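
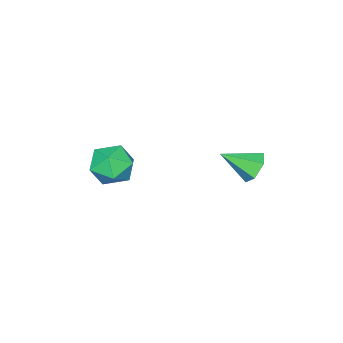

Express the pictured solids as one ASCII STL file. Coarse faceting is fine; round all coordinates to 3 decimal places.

solid 
facet normal 0.029 -0.212 0.977
outer loop
vertex 3.417 -1.655 1.839
vertex 2.239 -1.928 1.815
vertex 3.064 -2.787 1.604
endloop
endfacet
facet normal 0.659 -0.344 0.668
outer loop
vertex 3.417 -1.655 1.839
vertex 3.064 -2.787 1.604
vertex 3.966 -2.291 0.97
endloop
endfacet
facet normal 0.891 0.262 0.371
outer loop
vertex 3.417 -1.655 1.839
vertex 3.966 -2.291 0.97
vertex 3.699 -1.126 0.789
endloop
endfacet
facet normal 0.404 0.769 0.496
outer loop
vertex 3.417 -1.655 1.839
vertex 3.699 -1.126 0.789
vertex 2.632 -0.902 1.311
endloop
endfacet
facet normal -0.128 0.476 0.870
outer loop
vertex 3.417 -1.655 1.839
vertex 2.632 -0.902 1.311
vertex 2.239 -1.928 1.815
endloop
endfacet
facet normal 0.554 -0.820 0.147
outer loop
vertex 3.966 -2.291 0.97
vertex 3.064 -2.787 1.604
vertex 3.128 -2.958 0.409
endloop
endfacet
facet normal -0.465 -0.605 0.646
outer loop
vertex 3.064 -2.787 1.604
vertex 2.239 -1.928 1.815
vertex 2.061 -2.734 0.931
endloop
endfacet
facet normal -0.720 0.508 0.472
outer loop
vertex 2.239 -1.928 1.815
vertex 2.632 -0.902 1.311
vertex 1.794 -1.569 0.75
endloop
endfacet
facet normal 0.141 0.981 -0.133
outer loop
vertex 2.632 -0.902 1.311
vertex 3.699 -1.126 0.789
vertex 2.696 -1.073 0.116
endloop
endfacet
facet normal 0.929 0.161 -0.334
outer loop
vertex 3.699 -1.126 0.789
vertex 3.966 -2.291 0.97
vertex 3.521 -1.932 -0.095
endloop
endfacet
facet normal -0.404 -0.769 -0.496
outer loop
vertex 2.343 -2.205 -0.119
vertex 3.128 -2.958 0.409
vertex 2.061 -2.734 0.931
endloop
endfacet
facet normal -0.891 -0.262 -0.371
outer loop
vertex 2.343 -2.205 -0.119
vertex 2.061 -2.734 0.931
vertex 1.794 -1.569 0.75
endloop
endfacet
facet normal -0.659 0.344 -0.668
outer loop
vertex 2.343 -2.205 -0.119
vertex 1.794 -1.569 0.75
vertex 2.696 -1.073 0.116
endloop
endfacet
facet normal -0.029 0.212 -0.977
outer loop
vertex 2.343 -2.205 -0.119
vertex 2.696 -1.073 0.116
vertex 3.521 -1.932 -0.095
endloop
endfacet
facet normal 0.128 -0.476 -0.870
outer loop
vertex 2.343 -2.205 -0.119
vertex 3.521 -1.932 -0.095
vertex 3.128 -2.958 0.409
endloop
endfacet
facet normal -0.141 -0.981 0.133
outer loop
vertex 2.061 -2.734 0.931
vertex 3.128 -2.958 0.409
vertex 3.064 -2.787 1.604
endloop
endfacet
facet normal -0.929 -0.161 0.334
outer loop
vertex 1.794 -1.569 0.75
vertex 2.061 -2.734 0.931
vertex 2.239 -1.928 1.815
endloop
endfacet
facet normal -0.554 0.820 -0.147
outer loop
vertex 2.696 -1.073 0.116
vertex 1.794 -1.569 0.75
vertex 2.632 -0.902 1.311
endloop
endfacet
facet normal 0.465 0.605 -0.646
outer loop
vertex 3.521 -1.932 -0.095
vertex 2.696 -1.073 0.116
vertex 3.699 -1.126 0.789
endloop
endfacet
facet normal 0.720 -0.508 -0.472
outer loop
vertex 3.128 -2.958 0.409
vertex 3.521 -1.932 -0.095
vertex 3.966 -2.291 0.97
endloop
endfacet
facet normal -0.528 0.683 -0.505
outer loop
vertex 0.722 4.395 1.726
vertex 0.013 3.875 1.763
vertex 0.162 4.462 2.402
endloop
endfacet
facet normal 0.726 0.397 0.562
outer loop
vertex 0.722 4.395 1.726
vertex 0.162 4.462 2.402
vertex 0.947 2.665 2.657
endloop
endfacet
facet normal -0.528 0.683 -0.504
outer loop
vertex 0.162 4.462 2.402
vertex 0.013 3.875 1.763
vertex -0.547 3.941 2.439
endloop
endfacet
facet normal -0.039 0.124 0.992
outer loop
vertex 0.162 4.462 2.402
vertex -0.547 3.941 2.439
vertex 0.947 2.665 2.657
endloop
endfacet
facet normal -0.528 0.683 -0.504
outer loop
vertex -0.547 3.941 2.439
vertex 0.013 3.875 1.763
vertex -0.696 3.354 1.8
endloop
endfacet
facet normal -0.556 -0.543 0.629
outer loop
vertex -0.547 3.941 2.439
vertex -0.696 3.354 1.8
vertex 0.947 2.665 2.657
endloop
endfacet
facet normal -0.528 0.683 -0.505
outer loop
vertex -0.696 3.354 1.8
vertex 0.013 3.875 1.763
vertex -0.136 3.288 1.125
endloop
endfacet
facet normal -0.308 -0.937 -0.164
outer loop
vertex -0.696 3.354 1.8
vertex -0.136 3.288 1.125
vertex 0.947 2.665 2.657
endloop
endfacet
facet normal -0.527 0.683 -0.505
outer loop
vertex -0.136 3.288 1.125
vertex 0.013 3.875 1.763
vertex 0.573 3.808 1.088
endloop
endfacet
facet normal 0.456 -0.664 -0.592
outer loop
vertex -0.136 3.288 1.125
vertex 0.573 3.808 1.088
vertex 0.947 2.665 2.657
endloop
endfacet
facet normal -0.527 0.683 -0.505
outer loop
vertex 0.573 3.808 1.088
vertex 0.013 3.875 1.763
vertex 0.722 4.395 1.726
endloop
endfacet
facet normal 0.973 0.003 -0.230
outer loop
vertex 0.573 3.808 1.088
vertex 0.722 4.395 1.726
vertex 0.947 2.665 2.657
endloop
endfacet

endsolid


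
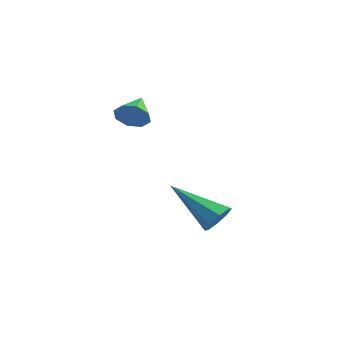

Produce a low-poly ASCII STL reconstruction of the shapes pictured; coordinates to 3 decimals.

solid 
facet normal 0.485 -0.764 -0.425
outer loop
vertex -2.846 0.352 1.316
vertex -3.188 0.432 0.782
vertex -2.633 0.662 1.002
endloop
endfacet
facet normal 0.445 0.468 0.764
outer loop
vertex -2.846 0.352 1.316
vertex -2.633 0.662 1.002
vertex -3.732 1.288 1.258
endloop
endfacet
facet normal 0.485 -0.764 -0.426
outer loop
vertex -2.633 0.662 1.002
vertex -3.188 0.432 0.782
vertex -2.746 0.837 0.559
endloop
endfacet
facet normal 0.519 0.832 0.196
outer loop
vertex -2.633 0.662 1.002
vertex -2.746 0.837 0.559
vertex -3.732 1.288 1.258
endloop
endfacet
facet normal 0.486 -0.764 -0.425
outer loop
vertex -2.746 0.837 0.559
vertex -3.188 0.432 0.782
vertex -3.117 0.775 0.246
endloop
endfacet
facet normal 0.158 0.916 -0.369
outer loop
vertex -2.746 0.837 0.559
vertex -3.117 0.775 0.246
vertex -3.732 1.288 1.258
endloop
endfacet
facet normal 0.483 -0.765 -0.426
outer loop
vertex -3.117 0.775 0.246
vertex -3.188 0.432 0.782
vertex -3.531 0.513 0.247
endloop
endfacet
facet normal -0.428 0.674 -0.602
outer loop
vertex -3.117 0.775 0.246
vertex -3.531 0.513 0.247
vertex -3.732 1.288 1.258
endloop
endfacet
facet normal 0.484 -0.764 -0.426
outer loop
vertex -3.531 0.513 0.247
vertex -3.188 0.432 0.782
vertex -3.744 0.203 0.561
endloop
endfacet
facet normal -0.897 0.245 -0.367
outer loop
vertex -3.531 0.513 0.247
vertex -3.744 0.203 0.561
vertex -3.732 1.288 1.258
endloop
endfacet
facet normal 0.484 -0.764 -0.427
outer loop
vertex -3.744 0.203 0.561
vertex -3.188 0.432 0.782
vertex -3.631 0.027 1.004
endloop
endfacet
facet normal -0.972 -0.118 0.201
outer loop
vertex -3.744 0.203 0.561
vertex -3.631 0.027 1.004
vertex -3.732 1.288 1.258
endloop
endfacet
facet normal 0.485 -0.764 -0.425
outer loop
vertex -3.631 0.027 1.004
vertex -3.188 0.432 0.782
vertex -3.259 0.089 1.317
endloop
endfacet
facet normal -0.610 -0.203 0.766
outer loop
vertex -3.631 0.027 1.004
vertex -3.259 0.089 1.317
vertex -3.732 1.288 1.258
endloop
endfacet
facet normal 0.485 -0.764 -0.425
outer loop
vertex -3.259 0.089 1.317
vertex -3.188 0.432 0.782
vertex -2.846 0.352 1.316
endloop
endfacet
facet normal -0.023 0.040 0.999
outer loop
vertex -3.259 0.089 1.317
vertex -2.846 0.352 1.316
vertex -3.732 1.288 1.258
endloop
endfacet
facet normal 0.786 0.287 -0.547
outer loop
vertex -0.496 2.212 -3.016
vertex -0.816 2.054 -3.559
vertex -0.761 2.591 -3.198
endloop
endfacet
facet normal 0.086 0.479 0.873
outer loop
vertex -0.496 2.212 -3.016
vertex -0.761 2.591 -3.198
vertex -2.484 1.446 -2.401
endloop
endfacet
facet normal 0.787 0.287 -0.546
outer loop
vertex -0.761 2.591 -3.198
vertex -0.816 2.054 -3.559
vertex -1.058 2.656 -3.592
endloop
endfacet
facet normal -0.364 0.835 0.412
outer loop
vertex -0.761 2.591 -3.198
vertex -1.058 2.656 -3.592
vertex -2.484 1.446 -2.401
endloop
endfacet
facet normal 0.787 0.286 -0.546
outer loop
vertex -1.058 2.656 -3.592
vertex -0.816 2.054 -3.559
vertex -1.213 2.367 -3.967
endloop
endfacet
facet normal -0.727 0.655 -0.205
outer loop
vertex -1.058 2.656 -3.592
vertex -1.213 2.367 -3.967
vertex -2.484 1.446 -2.401
endloop
endfacet
facet normal 0.787 0.287 -0.546
outer loop
vertex -1.213 2.367 -3.967
vertex -0.816 2.054 -3.559
vertex -1.135 1.895 -4.103
endloop
endfacet
facet normal -0.789 0.046 -0.613
outer loop
vertex -1.213 2.367 -3.967
vertex -1.135 1.895 -4.103
vertex -2.484 1.446 -2.401
endloop
endfacet
facet normal 0.787 0.287 -0.546
outer loop
vertex -1.135 1.895 -4.103
vertex -0.816 2.054 -3.559
vertex -0.87 1.516 -3.92
endloop
endfacet
facet normal -0.514 -0.637 -0.575
outer loop
vertex -1.135 1.895 -4.103
vertex -0.87 1.516 -3.92
vertex -2.484 1.446 -2.401
endloop
endfacet
facet normal 0.788 0.286 -0.545
outer loop
vertex -0.87 1.516 -3.92
vertex -0.816 2.054 -3.559
vertex -0.574 1.451 -3.526
endloop
endfacet
facet normal -0.065 -0.991 -0.115
outer loop
vertex -0.87 1.516 -3.92
vertex -0.574 1.451 -3.526
vertex -2.484 1.446 -2.401
endloop
endfacet
facet normal 0.787 0.286 -0.547
outer loop
vertex -0.574 1.451 -3.526
vertex -0.816 2.054 -3.559
vertex -0.418 1.74 -3.151
endloop
endfacet
facet normal 0.298 -0.812 0.502
outer loop
vertex -0.574 1.451 -3.526
vertex -0.418 1.74 -3.151
vertex -2.484 1.446 -2.401
endloop
endfacet
facet normal 0.787 0.286 -0.547
outer loop
vertex -0.418 1.74 -3.151
vertex -0.816 2.054 -3.559
vertex -0.496 2.212 -3.016
endloop
endfacet
facet normal 0.359 -0.201 0.911
outer loop
vertex -0.418 1.74 -3.151
vertex -0.496 2.212 -3.016
vertex -2.484 1.446 -2.401
endloop
endfacet

endsolid


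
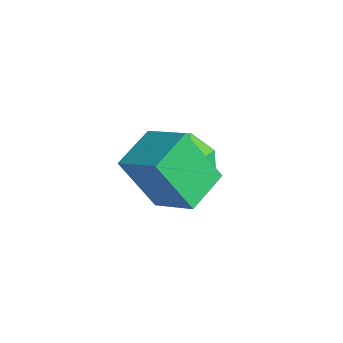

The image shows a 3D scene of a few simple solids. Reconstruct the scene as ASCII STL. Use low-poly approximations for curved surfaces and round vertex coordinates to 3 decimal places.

solid 
facet normal -0.888 -0.191 -0.418
outer loop
vertex 1.142 1.078 0.414
vertex 0.725 2.235 0.77
vertex 1.7 1.737 -1.073
endloop
endfacet
facet normal 0.325 -0.904 -0.279
outer loop
vertex 2.855 1.985 -0.53
vertex 1.142 1.078 0.414
vertex 1.7 1.737 -1.073
endloop
endfacet
facet normal -0.888 -0.192 -0.418
outer loop
vertex 1.7 1.737 -1.073
vertex 0.725 2.235 0.77
vertex 1.283 2.893 -0.717
endloop
endfacet
facet normal 0.324 0.383 -0.865
outer loop
vertex 1.283 2.893 -0.717
vertex 2.855 1.985 -0.53
vertex 1.7 1.737 -1.073
endloop
endfacet
facet normal -0.324 -0.383 0.865
outer loop
vertex 1.142 1.078 0.414
vertex 1.88 2.483 1.313
vertex 0.725 2.235 0.77
endloop
endfacet
facet normal 0.325 -0.904 -0.278
outer loop
vertex 2.297 1.327 0.957
vertex 1.142 1.078 0.414
vertex 2.855 1.985 -0.53
endloop
endfacet
facet normal -0.324 -0.383 0.865
outer loop
vertex 2.297 1.327 0.957
vertex 1.88 2.483 1.313
vertex 1.142 1.078 0.414
endloop
endfacet
facet normal -0.325 0.904 0.278
outer loop
vertex 0.725 2.235 0.77
vertex 1.88 2.483 1.313
vertex 1.283 2.893 -0.717
endloop
endfacet
facet normal 0.324 0.383 -0.865
outer loop
vertex 2.438 3.142 -0.174
vertex 2.855 1.985 -0.53
vertex 1.283 2.893 -0.717
endloop
endfacet
facet normal -0.326 0.904 0.278
outer loop
vertex 1.283 2.893 -0.717
vertex 1.88 2.483 1.313
vertex 2.438 3.142 -0.174
endloop
endfacet
facet normal 0.888 0.191 0.418
outer loop
vertex 2.438 3.142 -0.174
vertex 2.297 1.327 0.957
vertex 2.855 1.985 -0.53
endloop
endfacet
facet normal 0.888 0.192 0.418
outer loop
vertex 1.88 2.483 1.313
vertex 2.297 1.327 0.957
vertex 2.438 3.142 -0.174
endloop
endfacet
facet normal -0.729 0.503 -0.464
outer loop
vertex 0.393 3.872 -2.69
vertex -0.208 3.767 -1.86
vertex 0.478 4.466 -2.179
endloop
endfacet
facet normal 0.967 0.071 -0.243
outer loop
vertex 0.393 3.872 -2.69
vertex 0.478 4.466 -2.179
vertex 0.828 3.053 -1.2
endloop
endfacet
facet normal -0.729 0.503 -0.464
outer loop
vertex 0.478 4.466 -2.179
vertex -0.208 3.767 -1.86
vertex 0.161 4.651 -1.481
endloop
endfacet
facet normal 0.866 0.411 0.284
outer loop
vertex 0.478 4.466 -2.179
vertex 0.161 4.651 -1.481
vertex 0.828 3.053 -1.2
endloop
endfacet
facet normal -0.729 0.503 -0.464
outer loop
vertex 0.161 4.651 -1.481
vertex -0.208 3.767 -1.86
vertex -0.372 4.318 -1.005
endloop
endfacet
facet normal 0.495 0.347 0.797
outer loop
vertex 0.161 4.651 -1.481
vertex -0.372 4.318 -1.005
vertex 0.828 3.053 -1.2
endloop
endfacet
facet normal -0.729 0.503 -0.464
outer loop
vertex -0.372 4.318 -1.005
vertex -0.208 3.767 -1.86
vertex -0.809 3.662 -1.03
endloop
endfacet
facet normal 0.071 -0.085 0.994
outer loop
vertex -0.372 4.318 -1.005
vertex -0.809 3.662 -1.03
vertex 0.828 3.053 -1.2
endloop
endfacet
facet normal -0.729 0.503 -0.464
outer loop
vertex -0.809 3.662 -1.03
vertex -0.208 3.767 -1.86
vertex -0.893 3.068 -1.541
endloop
endfacet
facet normal -0.156 -0.631 0.760
outer loop
vertex -0.809 3.662 -1.03
vertex -0.893 3.068 -1.541
vertex 0.828 3.053 -1.2
endloop
endfacet
facet normal -0.729 0.502 -0.465
outer loop
vertex -0.893 3.068 -1.541
vertex -0.208 3.767 -1.86
vertex -0.576 2.883 -2.238
endloop
endfacet
facet normal -0.055 -0.971 0.233
outer loop
vertex -0.893 3.068 -1.541
vertex -0.576 2.883 -2.238
vertex 0.828 3.053 -1.2
endloop
endfacet
facet normal -0.729 0.502 -0.465
outer loop
vertex -0.576 2.883 -2.238
vertex -0.208 3.767 -1.86
vertex -0.043 3.216 -2.714
endloop
endfacet
facet normal 0.317 -0.906 -0.280
outer loop
vertex -0.576 2.883 -2.238
vertex -0.043 3.216 -2.714
vertex 0.828 3.053 -1.2
endloop
endfacet
facet normal -0.729 0.502 -0.465
outer loop
vertex -0.043 3.216 -2.714
vertex -0.208 3.767 -1.86
vertex 0.393 3.872 -2.69
endloop
endfacet
facet normal 0.740 -0.474 -0.477
outer loop
vertex -0.043 3.216 -2.714
vertex 0.393 3.872 -2.69
vertex 0.828 3.053 -1.2
endloop
endfacet

endsolid


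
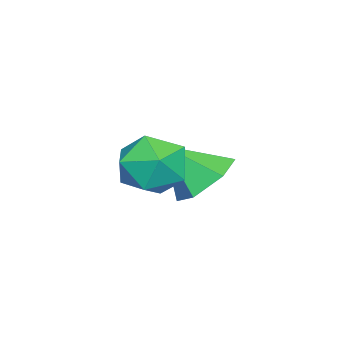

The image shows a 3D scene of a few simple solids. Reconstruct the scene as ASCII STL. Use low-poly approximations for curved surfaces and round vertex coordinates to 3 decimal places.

solid 
facet normal -0.349 0.937 0.002
outer loop
vertex 3.135 1.749 -0.721
vertex 2.22 1.408 -0.78
vertex 2.63 1.559 0.095
endloop
endfacet
facet normal 0.260 0.892 0.369
outer loop
vertex 3.135 1.749 -0.721
vertex 2.63 1.559 0.095
vertex 3.573 1.309 0.034
endloop
endfacet
facet normal 0.764 0.641 -0.069
outer loop
vertex 3.135 1.749 -0.721
vertex 3.573 1.309 0.034
vertex 3.747 1.003 -0.878
endloop
endfacet
facet normal 0.465 0.531 -0.709
outer loop
vertex 3.135 1.749 -0.721
vertex 3.747 1.003 -0.878
vertex 2.91 1.065 -1.381
endloop
endfacet
facet normal -0.223 0.714 -0.664
outer loop
vertex 3.135 1.749 -0.721
vertex 2.91 1.065 -1.381
vertex 2.22 1.408 -0.78
endloop
endfacet
facet normal 0.168 0.416 0.894
outer loop
vertex 3.573 1.309 0.034
vertex 2.63 1.559 0.095
vertex 2.93 0.695 0.441
endloop
endfacet
facet normal -0.819 0.490 0.299
outer loop
vertex 2.63 1.559 0.095
vertex 2.22 1.408 -0.78
vertex 2.093 0.757 -0.062
endloop
endfacet
facet normal -0.615 0.128 -0.778
outer loop
vertex 2.22 1.408 -0.78
vertex 2.91 1.065 -1.381
vertex 2.267 0.451 -0.974
endloop
endfacet
facet normal 0.499 -0.167 -0.850
outer loop
vertex 2.91 1.065 -1.381
vertex 3.747 1.003 -0.878
vertex 3.21 0.201 -1.035
endloop
endfacet
facet normal 0.983 0.011 0.184
outer loop
vertex 3.747 1.003 -0.878
vertex 3.573 1.309 0.034
vertex 3.62 0.352 -0.16
endloop
endfacet
facet normal -0.465 -0.531 0.709
outer loop
vertex 2.705 0.011 -0.219
vertex 2.93 0.695 0.441
vertex 2.093 0.757 -0.062
endloop
endfacet
facet normal -0.764 -0.641 0.069
outer loop
vertex 2.705 0.011 -0.219
vertex 2.093 0.757 -0.062
vertex 2.267 0.451 -0.974
endloop
endfacet
facet normal -0.260 -0.892 -0.369
outer loop
vertex 2.705 0.011 -0.219
vertex 2.267 0.451 -0.974
vertex 3.21 0.201 -1.035
endloop
endfacet
facet normal 0.349 -0.937 -0.002
outer loop
vertex 2.705 0.011 -0.219
vertex 3.21 0.201 -1.035
vertex 3.62 0.352 -0.16
endloop
endfacet
facet normal 0.223 -0.714 0.664
outer loop
vertex 2.705 0.011 -0.219
vertex 3.62 0.352 -0.16
vertex 2.93 0.695 0.441
endloop
endfacet
facet normal -0.499 0.167 0.850
outer loop
vertex 2.093 0.757 -0.062
vertex 2.93 0.695 0.441
vertex 2.63 1.559 0.095
endloop
endfacet
facet normal -0.983 -0.011 -0.184
outer loop
vertex 2.267 0.451 -0.974
vertex 2.093 0.757 -0.062
vertex 2.22 1.408 -0.78
endloop
endfacet
facet normal -0.168 -0.416 -0.894
outer loop
vertex 3.21 0.201 -1.035
vertex 2.267 0.451 -0.974
vertex 2.91 1.065 -1.381
endloop
endfacet
facet normal 0.819 -0.490 -0.299
outer loop
vertex 3.62 0.352 -0.16
vertex 3.21 0.201 -1.035
vertex 3.747 1.003 -0.878
endloop
endfacet
facet normal 0.615 -0.128 0.778
outer loop
vertex 2.93 0.695 0.441
vertex 3.62 0.352 -0.16
vertex 3.573 1.309 0.034
endloop
endfacet
facet normal -0.122 0.680 -0.723
outer loop
vertex 1.162 0.802 -2.518
vertex 0.749 1.397 -1.888
vertex 1.699 1.424 -2.023
endloop
endfacet
facet normal 0.775 -0.630 -0.050
outer loop
vertex 1.162 0.802 -2.518
vertex 1.699 1.424 -2.023
vertex 0.931 0.383 -0.812
endloop
endfacet
facet normal -0.122 0.680 -0.723
outer loop
vertex 1.699 1.424 -2.023
vertex 0.749 1.397 -1.888
vertex 1.286 2.019 -1.393
endloop
endfacet
facet normal 0.841 0.010 0.542
outer loop
vertex 1.699 1.424 -2.023
vertex 1.286 2.019 -1.393
vertex 0.931 0.383 -0.812
endloop
endfacet
facet normal -0.122 0.680 -0.723
outer loop
vertex 1.286 2.019 -1.393
vertex 0.749 1.397 -1.888
vertex 0.336 1.992 -1.258
endloop
endfacet
facet normal 0.125 0.308 0.943
outer loop
vertex 1.286 2.019 -1.393
vertex 0.336 1.992 -1.258
vertex 0.931 0.383 -0.812
endloop
endfacet
facet normal -0.122 0.680 -0.723
outer loop
vertex 0.336 1.992 -1.258
vertex 0.749 1.397 -1.888
vertex -0.201 1.369 -1.754
endloop
endfacet
facet normal -0.657 -0.034 0.753
outer loop
vertex 0.336 1.992 -1.258
vertex -0.201 1.369 -1.754
vertex 0.931 0.383 -0.812
endloop
endfacet
facet normal -0.122 0.681 -0.722
outer loop
vertex -0.201 1.369 -1.754
vertex 0.749 1.397 -1.888
vertex 0.212 0.775 -2.384
endloop
endfacet
facet normal -0.721 -0.673 0.162
outer loop
vertex -0.201 1.369 -1.754
vertex 0.212 0.775 -2.384
vertex 0.931 0.383 -0.812
endloop
endfacet
facet normal -0.121 0.681 -0.722
outer loop
vertex 0.212 0.775 -2.384
vertex 0.749 1.397 -1.888
vertex 1.162 0.802 -2.518
endloop
endfacet
facet normal -0.006 -0.971 -0.239
outer loop
vertex 0.212 0.775 -2.384
vertex 1.162 0.802 -2.518
vertex 0.931 0.383 -0.812
endloop
endfacet

endsolid


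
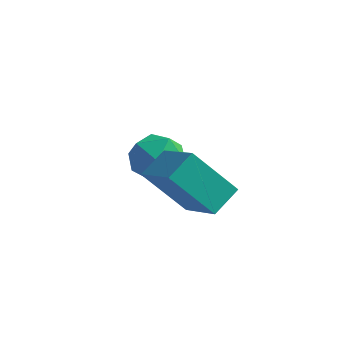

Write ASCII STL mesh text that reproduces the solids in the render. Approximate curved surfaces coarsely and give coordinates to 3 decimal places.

solid 
facet normal -0.273 0.950 0.149
outer loop
vertex -2.654 0.072 -4.106
vertex -2.722 -0.1 -3.135
vertex -1.867 0.207 -3.524
endloop
endfacet
facet normal 0.156 0.895 -0.418
outer loop
vertex -2.654 0.072 -4.106
vertex -1.867 0.207 -3.524
vertex -1.76 -0.224 -4.407
endloop
endfacet
facet normal -0.149 0.447 -0.882
outer loop
vertex -2.654 0.072 -4.106
vertex -1.76 -0.224 -4.407
vertex -2.549 -0.797 -4.564
endloop
endfacet
facet normal -0.766 0.225 -0.602
outer loop
vertex -2.654 0.072 -4.106
vertex -2.549 -0.797 -4.564
vertex -3.144 -0.721 -3.778
endloop
endfacet
facet normal -0.843 0.536 0.036
outer loop
vertex -2.654 0.072 -4.106
vertex -3.144 -0.721 -3.778
vertex -2.722 -0.1 -3.135
endloop
endfacet
facet normal 0.771 0.605 -0.202
outer loop
vertex -1.76 -0.224 -4.407
vertex -1.867 0.207 -3.524
vertex -1.276 -0.579 -3.622
endloop
endfacet
facet normal 0.077 0.694 0.716
outer loop
vertex -1.867 0.207 -3.524
vertex -2.722 -0.1 -3.135
vertex -1.871 -0.503 -2.836
endloop
endfacet
facet normal -0.846 0.024 0.532
outer loop
vertex -2.722 -0.1 -3.135
vertex -3.144 -0.721 -3.778
vertex -2.66 -1.076 -2.993
endloop
endfacet
facet normal -0.721 -0.480 -0.500
outer loop
vertex -3.144 -0.721 -3.778
vertex -2.549 -0.797 -4.564
vertex -2.553 -1.507 -3.876
endloop
endfacet
facet normal 0.278 -0.121 -0.953
outer loop
vertex -2.549 -0.797 -4.564
vertex -1.76 -0.224 -4.407
vertex -1.698 -1.2 -4.265
endloop
endfacet
facet normal 0.766 -0.225 0.602
outer loop
vertex -1.766 -1.372 -3.294
vertex -1.276 -0.579 -3.622
vertex -1.871 -0.503 -2.836
endloop
endfacet
facet normal 0.149 -0.447 0.882
outer loop
vertex -1.766 -1.372 -3.294
vertex -1.871 -0.503 -2.836
vertex -2.66 -1.076 -2.993
endloop
endfacet
facet normal -0.156 -0.895 0.418
outer loop
vertex -1.766 -1.372 -3.294
vertex -2.66 -1.076 -2.993
vertex -2.553 -1.507 -3.876
endloop
endfacet
facet normal 0.273 -0.950 -0.149
outer loop
vertex -1.766 -1.372 -3.294
vertex -2.553 -1.507 -3.876
vertex -1.698 -1.2 -4.265
endloop
endfacet
facet normal 0.843 -0.536 -0.036
outer loop
vertex -1.766 -1.372 -3.294
vertex -1.698 -1.2 -4.265
vertex -1.276 -0.579 -3.622
endloop
endfacet
facet normal 0.721 0.480 0.500
outer loop
vertex -1.871 -0.503 -2.836
vertex -1.276 -0.579 -3.622
vertex -1.867 0.207 -3.524
endloop
endfacet
facet normal -0.278 0.121 0.953
outer loop
vertex -2.66 -1.076 -2.993
vertex -1.871 -0.503 -2.836
vertex -2.722 -0.1 -3.135
endloop
endfacet
facet normal -0.771 -0.605 0.202
outer loop
vertex -2.553 -1.507 -3.876
vertex -2.66 -1.076 -2.993
vertex -3.144 -0.721 -3.778
endloop
endfacet
facet normal -0.077 -0.694 -0.716
outer loop
vertex -1.698 -1.2 -4.265
vertex -2.553 -1.507 -3.876
vertex -2.549 -0.797 -4.564
endloop
endfacet
facet normal 0.846 -0.024 -0.532
outer loop
vertex -1.276 -0.579 -3.622
vertex -1.698 -1.2 -4.265
vertex -1.76 -0.224 -4.407
endloop
endfacet
facet normal -0.788 0.441 -0.430
outer loop
vertex -0.833 -2.568 -1.894
vertex 0.274 -1.984 -3.324
vertex -1.049 -3.478 -2.433
endloop
endfacet
facet normal -0.583 -0.307 0.752
outer loop
vertex 0.266 -4.216 -1.716
vertex -0.833 -2.568 -1.894
vertex -1.049 -3.478 -2.433
endloop
endfacet
facet normal -0.788 0.441 -0.430
outer loop
vertex -1.049 -3.478 -2.433
vertex 0.274 -1.984 -3.324
vertex 0.058 -2.895 -3.863
endloop
endfacet
facet normal -0.201 -0.843 -0.499
outer loop
vertex 0.058 -2.895 -3.863
vertex 0.266 -4.216 -1.716
vertex -1.049 -3.478 -2.433
endloop
endfacet
facet normal 0.201 0.843 0.499
outer loop
vertex -0.833 -2.568 -1.894
vertex 1.589 -2.722 -2.607
vertex 0.274 -1.984 -3.324
endloop
endfacet
facet normal -0.582 -0.307 0.753
outer loop
vertex 0.482 -3.305 -1.177
vertex -0.833 -2.568 -1.894
vertex 0.266 -4.216 -1.716
endloop
endfacet
facet normal 0.200 0.843 0.499
outer loop
vertex 0.482 -3.305 -1.177
vertex 1.589 -2.722 -2.607
vertex -0.833 -2.568 -1.894
endloop
endfacet
facet normal 0.583 0.307 -0.752
outer loop
vertex 0.274 -1.984 -3.324
vertex 1.589 -2.722 -2.607
vertex 0.058 -2.895 -3.863
endloop
endfacet
facet normal -0.200 -0.843 -0.499
outer loop
vertex 1.373 -3.632 -3.146
vertex 0.266 -4.216 -1.716
vertex 0.058 -2.895 -3.863
endloop
endfacet
facet normal 0.583 0.307 -0.752
outer loop
vertex 0.058 -2.895 -3.863
vertex 1.589 -2.722 -2.607
vertex 1.373 -3.632 -3.146
endloop
endfacet
facet normal 0.788 -0.441 0.430
outer loop
vertex 1.373 -3.632 -3.146
vertex 0.482 -3.305 -1.177
vertex 0.266 -4.216 -1.716
endloop
endfacet
facet normal 0.788 -0.442 0.430
outer loop
vertex 1.589 -2.722 -2.607
vertex 0.482 -3.305 -1.177
vertex 1.373 -3.632 -3.146
endloop
endfacet

endsolid


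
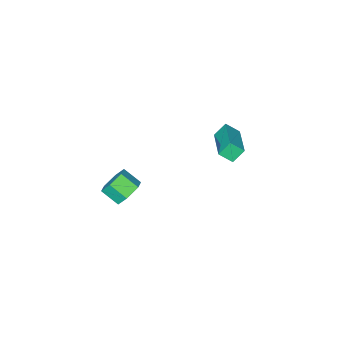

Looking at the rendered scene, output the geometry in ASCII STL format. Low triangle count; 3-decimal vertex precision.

solid 
facet normal -0.295 0.776 -0.557
outer loop
vertex 2.443 -1.911 -3.643
vertex 1.846 -2.422 -4.039
vertex 1.632 -1.979 -3.309
endloop
endfacet
facet normal 0.252 0.625 0.739
outer loop
vertex 2.443 -1.911 -3.643
vertex 1.632 -1.979 -3.309
vertex 2.791 -2.827 -2.986
endloop
endfacet
facet normal 0.252 0.626 0.738
outer loop
vertex 2.791 -2.827 -2.986
vertex 1.632 -1.979 -3.309
vertex 1.98 -2.895 -2.651
endloop
endfacet
facet normal 0.295 -0.776 0.557
outer loop
vertex 2.791 -2.827 -2.986
vertex 1.98 -2.895 -2.651
vertex 2.194 -3.338 -3.381
endloop
endfacet
facet normal -0.296 0.776 -0.557
outer loop
vertex 1.632 -1.979 -3.309
vertex 1.846 -2.422 -4.039
vertex 1.035 -2.491 -3.705
endloop
endfacet
facet normal -0.673 0.245 0.698
outer loop
vertex 1.632 -1.979 -3.309
vertex 1.035 -2.491 -3.705
vertex 1.98 -2.895 -2.651
endloop
endfacet
facet normal -0.673 0.246 0.698
outer loop
vertex 1.98 -2.895 -2.651
vertex 1.035 -2.491 -3.705
vertex 1.383 -3.406 -3.047
endloop
endfacet
facet normal 0.295 -0.776 0.557
outer loop
vertex 1.98 -2.895 -2.651
vertex 1.383 -3.406 -3.047
vertex 2.194 -3.338 -3.381
endloop
endfacet
facet normal -0.296 0.776 -0.557
outer loop
vertex 1.035 -2.491 -3.705
vertex 1.846 -2.422 -4.039
vertex 1.249 -2.933 -4.434
endloop
endfacet
facet normal -0.924 -0.381 -0.041
outer loop
vertex 1.035 -2.491 -3.705
vertex 1.249 -2.933 -4.434
vertex 1.383 -3.406 -3.047
endloop
endfacet
facet normal -0.924 -0.380 -0.040
outer loop
vertex 1.383 -3.406 -3.047
vertex 1.249 -2.933 -4.434
vertex 1.597 -3.849 -3.777
endloop
endfacet
facet normal 0.295 -0.776 0.557
outer loop
vertex 1.383 -3.406 -3.047
vertex 1.597 -3.849 -3.777
vertex 2.194 -3.338 -3.381
endloop
endfacet
facet normal -0.295 0.776 -0.557
outer loop
vertex 1.249 -2.933 -4.434
vertex 1.846 -2.422 -4.039
vertex 2.06 -2.865 -4.769
endloop
endfacet
facet normal -0.253 -0.625 -0.738
outer loop
vertex 1.249 -2.933 -4.434
vertex 2.06 -2.865 -4.769
vertex 1.597 -3.849 -3.777
endloop
endfacet
facet normal -0.252 -0.626 -0.738
outer loop
vertex 1.597 -3.849 -3.777
vertex 2.06 -2.865 -4.769
vertex 2.408 -3.781 -4.111
endloop
endfacet
facet normal 0.295 -0.776 0.557
outer loop
vertex 1.597 -3.849 -3.777
vertex 2.408 -3.781 -4.111
vertex 2.194 -3.338 -3.381
endloop
endfacet
facet normal -0.295 0.776 -0.557
outer loop
vertex 2.06 -2.865 -4.769
vertex 1.846 -2.422 -4.039
vertex 2.657 -2.354 -4.373
endloop
endfacet
facet normal 0.673 -0.246 -0.698
outer loop
vertex 2.06 -2.865 -4.769
vertex 2.657 -2.354 -4.373
vertex 2.408 -3.781 -4.111
endloop
endfacet
facet normal 0.673 -0.246 -0.697
outer loop
vertex 2.408 -3.781 -4.111
vertex 2.657 -2.354 -4.373
vertex 3.005 -3.269 -3.715
endloop
endfacet
facet normal 0.296 -0.776 0.557
outer loop
vertex 2.408 -3.781 -4.111
vertex 3.005 -3.269 -3.715
vertex 2.194 -3.338 -3.381
endloop
endfacet
facet normal -0.295 0.776 -0.557
outer loop
vertex 2.657 -2.354 -4.373
vertex 1.846 -2.422 -4.039
vertex 2.443 -1.911 -3.643
endloop
endfacet
facet normal 0.924 0.380 0.040
outer loop
vertex 2.657 -2.354 -4.373
vertex 2.443 -1.911 -3.643
vertex 3.005 -3.269 -3.715
endloop
endfacet
facet normal 0.924 0.380 0.041
outer loop
vertex 3.005 -3.269 -3.715
vertex 2.443 -1.911 -3.643
vertex 2.791 -2.827 -2.986
endloop
endfacet
facet normal 0.296 -0.776 0.557
outer loop
vertex 3.005 -3.269 -3.715
vertex 2.791 -2.827 -2.986
vertex 2.194 -3.338 -3.381
endloop
endfacet
facet normal -0.531 0.585 -0.613
outer loop
vertex -1.433 2.121 2.467
vertex -0.214 3.774 2.989
vertex -0.873 1.921 1.791
endloop
endfacet
facet normal -0.576 -0.780 -0.246
outer loop
vertex -0.406 1.406 2.331
vertex -1.433 2.121 2.467
vertex -0.873 1.921 1.791
endloop
endfacet
facet normal -0.531 0.585 -0.613
outer loop
vertex -0.873 1.921 1.791
vertex -0.214 3.774 2.989
vertex 0.346 3.574 2.313
endloop
endfacet
facet normal 0.623 -0.222 -0.750
outer loop
vertex 0.346 3.574 2.313
vertex -0.406 1.406 2.331
vertex -0.873 1.921 1.791
endloop
endfacet
facet normal -0.623 0.222 0.750
outer loop
vertex -1.433 2.121 2.467
vertex 0.253 3.259 3.529
vertex -0.214 3.774 2.989
endloop
endfacet
facet normal -0.576 -0.780 -0.246
outer loop
vertex -0.966 1.606 3.007
vertex -1.433 2.121 2.467
vertex -0.406 1.406 2.331
endloop
endfacet
facet normal -0.623 0.222 0.750
outer loop
vertex -0.966 1.606 3.007
vertex 0.253 3.259 3.529
vertex -1.433 2.121 2.467
endloop
endfacet
facet normal 0.576 0.780 0.246
outer loop
vertex -0.214 3.774 2.989
vertex 0.253 3.259 3.529
vertex 0.346 3.574 2.313
endloop
endfacet
facet normal 0.623 -0.222 -0.750
outer loop
vertex 0.813 3.059 2.853
vertex -0.406 1.406 2.331
vertex 0.346 3.574 2.313
endloop
endfacet
facet normal 0.576 0.780 0.246
outer loop
vertex 0.346 3.574 2.313
vertex 0.253 3.259 3.529
vertex 0.813 3.059 2.853
endloop
endfacet
facet normal 0.531 -0.585 0.613
outer loop
vertex 0.813 3.059 2.853
vertex -0.966 1.606 3.007
vertex -0.406 1.406 2.331
endloop
endfacet
facet normal 0.531 -0.585 0.613
outer loop
vertex 0.253 3.259 3.529
vertex -0.966 1.606 3.007
vertex 0.813 3.059 2.853
endloop
endfacet

endsolid


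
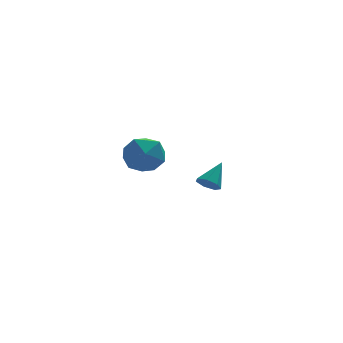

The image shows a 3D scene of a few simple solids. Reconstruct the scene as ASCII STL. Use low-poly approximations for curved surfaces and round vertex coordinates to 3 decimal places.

solid 
facet normal -0.526 -0.538 -0.659
outer loop
vertex 1.682 2.557 -0.845
vertex 1.347 3.108 -1.027
vertex 1.916 2.862 -1.281
endloop
endfacet
facet normal 0.888 -0.423 0.181
outer loop
vertex 1.682 2.557 -0.845
vertex 1.916 2.862 -1.281
vertex 2.173 3.952 0.007
endloop
endfacet
facet normal -0.526 -0.538 -0.658
outer loop
vertex 1.916 2.862 -1.281
vertex 1.347 3.108 -1.027
vertex 1.721 3.352 -1.526
endloop
endfacet
facet normal 0.918 0.192 -0.346
outer loop
vertex 1.916 2.862 -1.281
vertex 1.721 3.352 -1.526
vertex 2.173 3.952 0.007
endloop
endfacet
facet normal -0.527 -0.538 -0.658
outer loop
vertex 1.721 3.352 -1.526
vertex 1.347 3.108 -1.027
vertex 1.245 3.658 -1.395
endloop
endfacet
facet normal 0.400 0.807 -0.434
outer loop
vertex 1.721 3.352 -1.526
vertex 1.245 3.658 -1.395
vertex 2.173 3.952 0.007
endloop
endfacet
facet normal -0.526 -0.538 -0.658
outer loop
vertex 1.245 3.658 -1.395
vertex 1.347 3.108 -1.027
vertex 0.845 3.55 -0.987
endloop
endfacet
facet normal -0.277 0.961 -0.018
outer loop
vertex 1.245 3.658 -1.395
vertex 0.845 3.55 -0.987
vertex 2.173 3.952 0.007
endloop
endfacet
facet normal -0.526 -0.538 -0.659
outer loop
vertex 0.845 3.55 -0.987
vertex 1.347 3.108 -1.027
vertex 0.823 3.108 -0.609
endloop
endfacet
facet normal -0.604 0.535 0.591
outer loop
vertex 0.845 3.55 -0.987
vertex 0.823 3.108 -0.609
vertex 2.173 3.952 0.007
endloop
endfacet
facet normal -0.525 -0.539 -0.659
outer loop
vertex 0.823 3.108 -0.609
vertex 1.347 3.108 -1.027
vertex 1.196 2.667 -0.546
endloop
endfacet
facet normal -0.332 -0.148 0.931
outer loop
vertex 0.823 3.108 -0.609
vertex 1.196 2.667 -0.546
vertex 2.173 3.952 0.007
endloop
endfacet
facet normal -0.527 -0.538 -0.658
outer loop
vertex 1.196 2.667 -0.546
vertex 1.347 3.108 -1.027
vertex 1.682 2.557 -0.845
endloop
endfacet
facet normal 0.331 -0.574 0.749
outer loop
vertex 1.196 2.667 -0.546
vertex 1.682 2.557 -0.845
vertex 2.173 3.952 0.007
endloop
endfacet
facet normal 0.166 0.223 0.961
outer loop
vertex -2.372 -1.823 4.072
vertex -3.035 -2.664 4.382
vertex -1.944 -2.839 4.234
endloop
endfacet
facet normal 0.729 0.396 0.558
outer loop
vertex -2.372 -1.823 4.072
vertex -1.944 -2.839 4.234
vertex -1.611 -2.227 3.364
endloop
endfacet
facet normal 0.511 0.858 0.060
outer loop
vertex -2.372 -1.823 4.072
vertex -1.611 -2.227 3.364
vertex -2.496 -1.673 2.975
endloop
endfacet
facet normal -0.188 0.970 0.154
outer loop
vertex -2.372 -1.823 4.072
vertex -2.496 -1.673 2.975
vertex -3.376 -1.943 3.603
endloop
endfacet
facet normal -0.401 0.578 0.711
outer loop
vertex -2.372 -1.823 4.072
vertex -3.376 -1.943 3.603
vertex -3.035 -2.664 4.382
endloop
endfacet
facet normal 0.954 -0.195 0.228
outer loop
vertex -1.611 -2.227 3.364
vertex -1.944 -2.839 4.234
vertex -1.804 -3.317 3.237
endloop
endfacet
facet normal 0.043 -0.476 0.879
outer loop
vertex -1.944 -2.839 4.234
vertex -3.035 -2.664 4.382
vertex -2.684 -3.587 3.865
endloop
endfacet
facet normal -0.874 0.100 0.475
outer loop
vertex -3.035 -2.664 4.382
vertex -3.376 -1.943 3.603
vertex -3.569 -3.033 3.476
endloop
endfacet
facet normal -0.529 0.734 -0.426
outer loop
vertex -3.376 -1.943 3.603
vertex -2.496 -1.673 2.975
vertex -3.236 -2.421 2.606
endloop
endfacet
facet normal 0.600 0.552 -0.579
outer loop
vertex -2.496 -1.673 2.975
vertex -1.611 -2.227 3.364
vertex -2.145 -2.596 2.458
endloop
endfacet
facet normal 0.188 -0.970 -0.154
outer loop
vertex -2.808 -3.437 2.768
vertex -1.804 -3.317 3.237
vertex -2.684 -3.587 3.865
endloop
endfacet
facet normal -0.511 -0.858 -0.060
outer loop
vertex -2.808 -3.437 2.768
vertex -2.684 -3.587 3.865
vertex -3.569 -3.033 3.476
endloop
endfacet
facet normal -0.729 -0.396 -0.558
outer loop
vertex -2.808 -3.437 2.768
vertex -3.569 -3.033 3.476
vertex -3.236 -2.421 2.606
endloop
endfacet
facet normal -0.166 -0.223 -0.961
outer loop
vertex -2.808 -3.437 2.768
vertex -3.236 -2.421 2.606
vertex -2.145 -2.596 2.458
endloop
endfacet
facet normal 0.401 -0.578 -0.711
outer loop
vertex -2.808 -3.437 2.768
vertex -2.145 -2.596 2.458
vertex -1.804 -3.317 3.237
endloop
endfacet
facet normal 0.529 -0.734 0.426
outer loop
vertex -2.684 -3.587 3.865
vertex -1.804 -3.317 3.237
vertex -1.944 -2.839 4.234
endloop
endfacet
facet normal -0.600 -0.552 0.579
outer loop
vertex -3.569 -3.033 3.476
vertex -2.684 -3.587 3.865
vertex -3.035 -2.664 4.382
endloop
endfacet
facet normal -0.954 0.195 -0.228
outer loop
vertex -3.236 -2.421 2.606
vertex -3.569 -3.033 3.476
vertex -3.376 -1.943 3.603
endloop
endfacet
facet normal -0.043 0.476 -0.879
outer loop
vertex -2.145 -2.596 2.458
vertex -3.236 -2.421 2.606
vertex -2.496 -1.673 2.975
endloop
endfacet
facet normal 0.874 -0.100 -0.475
outer loop
vertex -1.804 -3.317 3.237
vertex -2.145 -2.596 2.458
vertex -1.611 -2.227 3.364
endloop
endfacet

endsolid


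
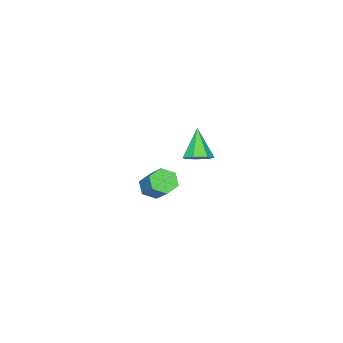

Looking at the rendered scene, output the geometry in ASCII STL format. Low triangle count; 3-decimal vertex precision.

solid 
facet normal -0.360 -0.656 -0.663
outer loop
vertex -2.5 -4.563 -3.905
vertex -2.995 -3.912 -4.28
vertex -2.16 -4.07 -4.577
endloop
endfacet
facet normal 0.853 -0.520 0.050
outer loop
vertex -2.5 -4.563 -3.905
vertex -2.16 -4.07 -4.577
vertex -1.751 -3.2 -2.524
endloop
endfacet
facet normal 0.852 -0.520 0.051
outer loop
vertex -1.751 -3.2 -2.524
vertex -2.16 -4.07 -4.577
vertex -1.41 -2.707 -3.196
endloop
endfacet
facet normal 0.360 0.656 0.664
outer loop
vertex -1.751 -3.2 -2.524
vertex -1.41 -2.707 -3.196
vertex -2.245 -2.548 -2.9
endloop
endfacet
facet normal -0.360 -0.656 -0.664
outer loop
vertex -2.16 -4.07 -4.577
vertex -2.995 -3.912 -4.28
vertex -2.654 -3.419 -4.952
endloop
endfacet
facet normal 0.754 0.214 -0.621
outer loop
vertex -2.16 -4.07 -4.577
vertex -2.654 -3.419 -4.952
vertex -1.41 -2.707 -3.196
endloop
endfacet
facet normal 0.754 0.215 -0.621
outer loop
vertex -1.41 -2.707 -3.196
vertex -2.654 -3.419 -4.952
vertex -1.905 -2.055 -3.571
endloop
endfacet
facet normal 0.360 0.655 0.664
outer loop
vertex -1.41 -2.707 -3.196
vertex -1.905 -2.055 -3.571
vertex -2.245 -2.548 -2.9
endloop
endfacet
facet normal -0.360 -0.656 -0.664
outer loop
vertex -2.654 -3.419 -4.952
vertex -2.995 -3.912 -4.28
vertex -3.489 -3.26 -4.656
endloop
endfacet
facet normal -0.098 0.734 -0.672
outer loop
vertex -2.654 -3.419 -4.952
vertex -3.489 -3.26 -4.656
vertex -1.905 -2.055 -3.571
endloop
endfacet
facet normal -0.099 0.735 -0.671
outer loop
vertex -1.905 -2.055 -3.571
vertex -3.489 -3.26 -4.656
vertex -2.74 -1.897 -3.275
endloop
endfacet
facet normal 0.359 0.656 0.664
outer loop
vertex -1.905 -2.055 -3.571
vertex -2.74 -1.897 -3.275
vertex -2.245 -2.548 -2.9
endloop
endfacet
facet normal -0.360 -0.656 -0.664
outer loop
vertex -3.489 -3.26 -4.656
vertex -2.995 -3.912 -4.28
vertex -3.83 -3.753 -3.984
endloop
endfacet
facet normal -0.853 0.520 -0.051
outer loop
vertex -3.489 -3.26 -4.656
vertex -3.83 -3.753 -3.984
vertex -2.74 -1.897 -3.275
endloop
endfacet
facet normal -0.853 0.520 -0.050
outer loop
vertex -2.74 -1.897 -3.275
vertex -3.83 -3.753 -3.984
vertex -3.08 -2.39 -2.603
endloop
endfacet
facet normal 0.360 0.656 0.663
outer loop
vertex -2.74 -1.897 -3.275
vertex -3.08 -2.39 -2.603
vertex -2.245 -2.548 -2.9
endloop
endfacet
facet normal -0.360 -0.655 -0.664
outer loop
vertex -3.83 -3.753 -3.984
vertex -2.995 -3.912 -4.28
vertex -3.335 -4.405 -3.609
endloop
endfacet
facet normal -0.754 -0.215 0.621
outer loop
vertex -3.83 -3.753 -3.984
vertex -3.335 -4.405 -3.609
vertex -3.08 -2.39 -2.603
endloop
endfacet
facet normal -0.754 -0.215 0.621
outer loop
vertex -3.08 -2.39 -2.603
vertex -3.335 -4.405 -3.609
vertex -2.586 -3.041 -2.228
endloop
endfacet
facet normal 0.360 0.656 0.664
outer loop
vertex -3.08 -2.39 -2.603
vertex -2.586 -3.041 -2.228
vertex -2.245 -2.548 -2.9
endloop
endfacet
facet normal -0.359 -0.656 -0.664
outer loop
vertex -3.335 -4.405 -3.609
vertex -2.995 -3.912 -4.28
vertex -2.5 -4.563 -3.905
endloop
endfacet
facet normal 0.099 -0.734 0.672
outer loop
vertex -3.335 -4.405 -3.609
vertex -2.5 -4.563 -3.905
vertex -2.586 -3.041 -2.228
endloop
endfacet
facet normal 0.098 -0.734 0.672
outer loop
vertex -2.586 -3.041 -2.228
vertex -2.5 -4.563 -3.905
vertex -1.751 -3.2 -2.524
endloop
endfacet
facet normal 0.360 0.656 0.664
outer loop
vertex -2.586 -3.041 -2.228
vertex -1.751 -3.2 -2.524
vertex -2.245 -2.548 -2.9
endloop
endfacet
facet normal 0.472 0.393 -0.790
outer loop
vertex 1.737 2.539 3.1
vertex 1.073 2.345 2.607
vertex 1.216 3.058 3.047
endloop
endfacet
facet normal 0.319 0.408 0.855
outer loop
vertex 1.737 2.539 3.1
vertex 1.216 3.058 3.047
vertex 0.147 1.575 4.153
endloop
endfacet
facet normal 0.472 0.393 -0.789
outer loop
vertex 1.216 3.058 3.047
vertex 1.073 2.345 2.607
vertex 0.587 3.04 2.662
endloop
endfacet
facet normal -0.381 0.713 0.589
outer loop
vertex 1.216 3.058 3.047
vertex 0.587 3.04 2.662
vertex 0.147 1.575 4.153
endloop
endfacet
facet normal 0.473 0.393 -0.789
outer loop
vertex 0.587 3.04 2.662
vertex 1.073 2.345 2.607
vertex 0.324 2.499 2.235
endloop
endfacet
facet normal -0.923 0.374 0.095
outer loop
vertex 0.587 3.04 2.662
vertex 0.324 2.499 2.235
vertex 0.147 1.575 4.153
endloop
endfacet
facet normal 0.473 0.392 -0.789
outer loop
vertex 0.324 2.499 2.235
vertex 1.073 2.345 2.607
vertex 0.625 1.841 2.088
endloop
endfacet
facet normal -0.900 -0.355 -0.254
outer loop
vertex 0.324 2.499 2.235
vertex 0.625 1.841 2.088
vertex 0.147 1.575 4.153
endloop
endfacet
facet normal 0.473 0.392 -0.789
outer loop
vertex 0.625 1.841 2.088
vertex 1.073 2.345 2.607
vertex 1.263 1.563 2.332
endloop
endfacet
facet normal -0.328 -0.924 -0.195
outer loop
vertex 0.625 1.841 2.088
vertex 1.263 1.563 2.332
vertex 0.147 1.575 4.153
endloop
endfacet
facet normal 0.472 0.392 -0.789
outer loop
vertex 1.263 1.563 2.332
vertex 1.073 2.345 2.607
vertex 1.758 1.873 2.782
endloop
endfacet
facet normal 0.360 -0.905 0.227
outer loop
vertex 1.263 1.563 2.332
vertex 1.758 1.873 2.782
vertex 0.147 1.575 4.153
endloop
endfacet
facet normal 0.472 0.392 -0.790
outer loop
vertex 1.758 1.873 2.782
vertex 1.073 2.345 2.607
vertex 1.737 2.539 3.1
endloop
endfacet
facet normal 0.649 -0.311 0.695
outer loop
vertex 1.758 1.873 2.782
vertex 1.737 2.539 3.1
vertex 0.147 1.575 4.153
endloop
endfacet

endsolid


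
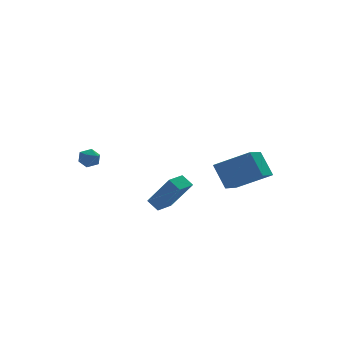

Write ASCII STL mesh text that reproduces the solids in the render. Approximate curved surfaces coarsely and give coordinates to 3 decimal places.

solid 
facet normal 0.068 0.936 -0.345
outer loop
vertex -3.148 2.662 0.267
vertex -3.792 2.769 0.43
vertex -3.306 2.898 0.877
endloop
endfacet
facet normal 0.697 0.710 -0.094
outer loop
vertex -3.148 2.662 0.267
vertex -3.306 2.898 0.877
vertex -2.832 2.424 0.812
endloop
endfacet
facet normal 0.881 0.124 -0.457
outer loop
vertex -3.148 2.662 0.267
vertex -2.832 2.424 0.812
vertex -3.025 2.003 0.325
endloop
endfacet
facet normal 0.367 -0.013 -0.930
outer loop
vertex -3.148 2.662 0.267
vertex -3.025 2.003 0.325
vertex -3.618 2.215 0.088
endloop
endfacet
facet normal -0.137 0.489 -0.862
outer loop
vertex -3.148 2.662 0.267
vertex -3.618 2.215 0.088
vertex -3.792 2.769 0.43
endloop
endfacet
facet normal 0.610 0.529 0.590
outer loop
vertex -2.832 2.424 0.812
vertex -3.306 2.898 0.877
vertex -3.282 2.385 1.312
endloop
endfacet
facet normal -0.408 0.894 0.186
outer loop
vertex -3.306 2.898 0.877
vertex -3.792 2.769 0.43
vertex -3.875 2.597 1.075
endloop
endfacet
facet normal -0.739 0.170 -0.652
outer loop
vertex -3.792 2.769 0.43
vertex -3.618 2.215 0.088
vertex -4.068 2.176 0.588
endloop
endfacet
facet normal 0.075 -0.643 -0.762
outer loop
vertex -3.618 2.215 0.088
vertex -3.025 2.003 0.325
vertex -3.594 1.702 0.523
endloop
endfacet
facet normal 0.907 -0.421 0.004
outer loop
vertex -3.025 2.003 0.325
vertex -2.832 2.424 0.812
vertex -3.108 1.831 0.97
endloop
endfacet
facet normal -0.367 0.013 0.930
outer loop
vertex -3.752 1.938 1.133
vertex -3.282 2.385 1.312
vertex -3.875 2.597 1.075
endloop
endfacet
facet normal -0.881 -0.124 0.457
outer loop
vertex -3.752 1.938 1.133
vertex -3.875 2.597 1.075
vertex -4.068 2.176 0.588
endloop
endfacet
facet normal -0.697 -0.710 0.094
outer loop
vertex -3.752 1.938 1.133
vertex -4.068 2.176 0.588
vertex -3.594 1.702 0.523
endloop
endfacet
facet normal -0.068 -0.936 0.345
outer loop
vertex -3.752 1.938 1.133
vertex -3.594 1.702 0.523
vertex -3.108 1.831 0.97
endloop
endfacet
facet normal 0.137 -0.489 0.862
outer loop
vertex -3.752 1.938 1.133
vertex -3.108 1.831 0.97
vertex -3.282 2.385 1.312
endloop
endfacet
facet normal -0.075 0.643 0.762
outer loop
vertex -3.875 2.597 1.075
vertex -3.282 2.385 1.312
vertex -3.306 2.898 0.877
endloop
endfacet
facet normal -0.907 0.421 -0.004
outer loop
vertex -4.068 2.176 0.588
vertex -3.875 2.597 1.075
vertex -3.792 2.769 0.43
endloop
endfacet
facet normal -0.610 -0.529 -0.590
outer loop
vertex -3.594 1.702 0.523
vertex -4.068 2.176 0.588
vertex -3.618 2.215 0.088
endloop
endfacet
facet normal 0.408 -0.894 -0.186
outer loop
vertex -3.108 1.831 0.97
vertex -3.594 1.702 0.523
vertex -3.025 2.003 0.325
endloop
endfacet
facet normal 0.739 -0.170 0.652
outer loop
vertex -3.282 2.385 1.312
vertex -3.108 1.831 0.97
vertex -2.832 2.424 0.812
endloop
endfacet
facet normal -0.379 0.456 -0.805
outer loop
vertex -2.022 -3.143 -0.403
vertex -1.102 -2.49 -0.466
vertex -1.656 -3.705 -0.894
endloop
endfacet
facet normal -0.814 -0.578 0.055
outer loop
vertex -0.838 -4.69 0.846
vertex -2.022 -3.143 -0.403
vertex -1.656 -3.705 -0.894
endloop
endfacet
facet normal -0.379 0.456 -0.805
outer loop
vertex -1.656 -3.705 -0.894
vertex -1.102 -2.49 -0.466
vertex -0.736 -3.051 -0.956
endloop
endfacet
facet normal 0.441 -0.676 -0.590
outer loop
vertex -0.736 -3.051 -0.956
vertex -0.838 -4.69 0.846
vertex -1.656 -3.705 -0.894
endloop
endfacet
facet normal -0.440 0.677 0.590
outer loop
vertex -2.022 -3.143 -0.403
vertex -0.284 -3.475 1.274
vertex -1.102 -2.49 -0.466
endloop
endfacet
facet normal -0.814 -0.579 0.055
outer loop
vertex -1.204 -4.129 1.336
vertex -2.022 -3.143 -0.403
vertex -0.838 -4.69 0.846
endloop
endfacet
facet normal -0.441 0.676 0.591
outer loop
vertex -1.204 -4.129 1.336
vertex -0.284 -3.475 1.274
vertex -2.022 -3.143 -0.403
endloop
endfacet
facet normal 0.814 0.579 -0.055
outer loop
vertex -1.102 -2.49 -0.466
vertex -0.284 -3.475 1.274
vertex -0.736 -3.051 -0.956
endloop
endfacet
facet normal 0.440 -0.677 -0.591
outer loop
vertex 0.082 -4.037 0.783
vertex -0.838 -4.69 0.846
vertex -0.736 -3.051 -0.956
endloop
endfacet
facet normal 0.814 0.578 -0.055
outer loop
vertex -0.736 -3.051 -0.956
vertex -0.284 -3.475 1.274
vertex 0.082 -4.037 0.783
endloop
endfacet
facet normal 0.379 -0.456 0.805
outer loop
vertex 0.082 -4.037 0.783
vertex -1.204 -4.129 1.336
vertex -0.838 -4.69 0.846
endloop
endfacet
facet normal 0.379 -0.457 0.805
outer loop
vertex -0.284 -3.475 1.274
vertex -1.204 -4.129 1.336
vertex 0.082 -4.037 0.783
endloop
endfacet
facet normal -0.616 -0.713 0.336
outer loop
vertex 3.491 -4.818 1.271
vertex 3.161 -3.908 2.595
vertex 1.861 -3.899 0.233
endloop
endfacet
facet normal 0.201 -0.555 -0.807
outer loop
vertex 2.939 -2.652 -0.355
vertex 3.491 -4.818 1.271
vertex 1.861 -3.899 0.233
endloop
endfacet
facet normal -0.616 -0.713 0.336
outer loop
vertex 1.861 -3.899 0.233
vertex 3.161 -3.908 2.595
vertex 1.531 -2.989 1.558
endloop
endfacet
facet normal -0.762 0.430 -0.485
outer loop
vertex 1.531 -2.989 1.558
vertex 2.939 -2.652 -0.355
vertex 1.861 -3.899 0.233
endloop
endfacet
facet normal 0.762 -0.430 0.485
outer loop
vertex 3.491 -4.818 1.271
vertex 4.239 -2.661 2.007
vertex 3.161 -3.908 2.595
endloop
endfacet
facet normal 0.201 -0.555 -0.807
outer loop
vertex 4.569 -3.571 0.682
vertex 3.491 -4.818 1.271
vertex 2.939 -2.652 -0.355
endloop
endfacet
facet normal 0.762 -0.430 0.485
outer loop
vertex 4.569 -3.571 0.682
vertex 4.239 -2.661 2.007
vertex 3.491 -4.818 1.271
endloop
endfacet
facet normal -0.201 0.555 0.807
outer loop
vertex 3.161 -3.908 2.595
vertex 4.239 -2.661 2.007
vertex 1.531 -2.989 1.558
endloop
endfacet
facet normal -0.762 0.429 -0.485
outer loop
vertex 2.609 -1.742 0.969
vertex 2.939 -2.652 -0.355
vertex 1.531 -2.989 1.558
endloop
endfacet
facet normal -0.201 0.555 0.807
outer loop
vertex 1.531 -2.989 1.558
vertex 4.239 -2.661 2.007
vertex 2.609 -1.742 0.969
endloop
endfacet
facet normal 0.616 0.713 -0.336
outer loop
vertex 2.609 -1.742 0.969
vertex 4.569 -3.571 0.682
vertex 2.939 -2.652 -0.355
endloop
endfacet
facet normal 0.616 0.713 -0.336
outer loop
vertex 4.239 -2.661 2.007
vertex 4.569 -3.571 0.682
vertex 2.609 -1.742 0.969
endloop
endfacet

endsolid


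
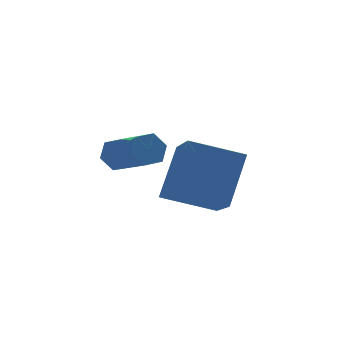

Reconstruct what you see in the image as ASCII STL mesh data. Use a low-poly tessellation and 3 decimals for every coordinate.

solid 
facet normal -0.824 0.475 0.307
outer loop
vertex 2.393 2.254 2.266
vertex 2.898 3.91 1.058
vertex 1.357 1.45 0.729
endloop
endfacet
facet normal -0.240 -0.784 0.572
outer loop
vertex 2.882 0.57 0.162
vertex 2.393 2.254 2.266
vertex 1.357 1.45 0.729
endloop
endfacet
facet normal -0.824 0.475 0.307
outer loop
vertex 1.357 1.45 0.729
vertex 2.898 3.91 1.058
vertex 1.862 3.105 -0.478
endloop
endfacet
facet normal -0.513 -0.398 -0.761
outer loop
vertex 1.862 3.105 -0.478
vertex 2.882 0.57 0.162
vertex 1.357 1.45 0.729
endloop
endfacet
facet normal 0.513 0.398 0.761
outer loop
vertex 2.393 2.254 2.266
vertex 4.423 3.03 0.491
vertex 2.898 3.91 1.058
endloop
endfacet
facet normal -0.239 -0.784 0.572
outer loop
vertex 3.918 1.375 1.698
vertex 2.393 2.254 2.266
vertex 2.882 0.57 0.162
endloop
endfacet
facet normal 0.513 0.398 0.761
outer loop
vertex 3.918 1.375 1.698
vertex 4.423 3.03 0.491
vertex 2.393 2.254 2.266
endloop
endfacet
facet normal 0.240 0.784 -0.573
outer loop
vertex 2.898 3.91 1.058
vertex 4.423 3.03 0.491
vertex 1.862 3.105 -0.478
endloop
endfacet
facet normal -0.513 -0.398 -0.760
outer loop
vertex 3.387 2.226 -1.046
vertex 2.882 0.57 0.162
vertex 1.862 3.105 -0.478
endloop
endfacet
facet normal 0.239 0.785 -0.572
outer loop
vertex 1.862 3.105 -0.478
vertex 4.423 3.03 0.491
vertex 3.387 2.226 -1.046
endloop
endfacet
facet normal 0.824 -0.475 -0.307
outer loop
vertex 3.387 2.226 -1.046
vertex 3.918 1.375 1.698
vertex 2.882 0.57 0.162
endloop
endfacet
facet normal 0.824 -0.475 -0.307
outer loop
vertex 4.423 3.03 0.491
vertex 3.918 1.375 1.698
vertex 3.387 2.226 -1.046
endloop
endfacet
facet normal -0.143 0.853 -0.502
outer loop
vertex 0.636 2.274 2.269
vertex 0.042 2.198 2.309
vertex 0.336 2.499 2.737
endloop
endfacet
facet normal 0.854 0.361 0.374
outer loop
vertex 0.636 2.274 2.269
vertex 0.336 2.499 2.737
vertex 0.892 0.737 3.17
endloop
endfacet
facet normal 0.855 0.361 0.372
outer loop
vertex 0.892 0.737 3.17
vertex 0.336 2.499 2.737
vertex 0.593 0.962 3.639
endloop
endfacet
facet normal 0.142 -0.854 0.500
outer loop
vertex 0.892 0.737 3.17
vertex 0.593 0.962 3.639
vertex 0.298 0.662 3.211
endloop
endfacet
facet normal -0.144 0.853 -0.501
outer loop
vertex 0.336 2.499 2.737
vertex 0.042 2.198 2.309
vertex -0.258 2.423 2.778
endloop
endfacet
facet normal -0.005 0.505 0.863
outer loop
vertex 0.336 2.499 2.737
vertex -0.258 2.423 2.778
vertex 0.593 0.962 3.639
endloop
endfacet
facet normal -0.006 0.505 0.863
outer loop
vertex 0.593 0.962 3.639
vertex -0.258 2.423 2.778
vertex -0.001 0.887 3.679
endloop
endfacet
facet normal 0.142 -0.854 0.501
outer loop
vertex 0.593 0.962 3.639
vertex -0.001 0.887 3.679
vertex 0.298 0.662 3.211
endloop
endfacet
facet normal -0.142 0.854 -0.501
outer loop
vertex -0.258 2.423 2.778
vertex 0.042 2.198 2.309
vertex -0.552 2.123 2.35
endloop
endfacet
facet normal -0.860 0.144 0.490
outer loop
vertex -0.258 2.423 2.778
vertex -0.552 2.123 2.35
vertex -0.001 0.887 3.679
endloop
endfacet
facet normal -0.859 0.144 0.491
outer loop
vertex -0.001 0.887 3.679
vertex -0.552 2.123 2.35
vertex -0.296 0.586 3.251
endloop
endfacet
facet normal 0.143 -0.853 0.502
outer loop
vertex -0.001 0.887 3.679
vertex -0.296 0.586 3.251
vertex 0.298 0.662 3.211
endloop
endfacet
facet normal -0.142 0.854 -0.500
outer loop
vertex -0.552 2.123 2.35
vertex 0.042 2.198 2.309
vertex -0.253 1.898 1.881
endloop
endfacet
facet normal -0.855 -0.361 -0.372
outer loop
vertex -0.552 2.123 2.35
vertex -0.253 1.898 1.881
vertex -0.296 0.586 3.251
endloop
endfacet
facet normal -0.854 -0.362 -0.373
outer loop
vertex -0.296 0.586 3.251
vertex -0.253 1.898 1.881
vertex 0.004 0.361 2.783
endloop
endfacet
facet normal 0.143 -0.853 0.502
outer loop
vertex -0.296 0.586 3.251
vertex 0.004 0.361 2.783
vertex 0.298 0.662 3.211
endloop
endfacet
facet normal -0.142 0.854 -0.501
outer loop
vertex -0.253 1.898 1.881
vertex 0.042 2.198 2.309
vertex 0.341 1.973 1.841
endloop
endfacet
facet normal 0.006 -0.505 -0.863
outer loop
vertex -0.253 1.898 1.881
vertex 0.341 1.973 1.841
vertex 0.004 0.361 2.783
endloop
endfacet
facet normal 0.005 -0.505 -0.863
outer loop
vertex 0.004 0.361 2.783
vertex 0.341 1.973 1.841
vertex 0.598 0.437 2.742
endloop
endfacet
facet normal 0.144 -0.853 0.501
outer loop
vertex 0.004 0.361 2.783
vertex 0.598 0.437 2.742
vertex 0.298 0.662 3.211
endloop
endfacet
facet normal -0.143 0.853 -0.502
outer loop
vertex 0.341 1.973 1.841
vertex 0.042 2.198 2.309
vertex 0.636 2.274 2.269
endloop
endfacet
facet normal 0.859 -0.144 -0.491
outer loop
vertex 0.341 1.973 1.841
vertex 0.636 2.274 2.269
vertex 0.598 0.437 2.742
endloop
endfacet
facet normal 0.860 -0.144 -0.490
outer loop
vertex 0.598 0.437 2.742
vertex 0.636 2.274 2.269
vertex 0.892 0.737 3.17
endloop
endfacet
facet normal 0.142 -0.854 0.501
outer loop
vertex 0.598 0.437 2.742
vertex 0.892 0.737 3.17
vertex 0.298 0.662 3.211
endloop
endfacet

endsolid


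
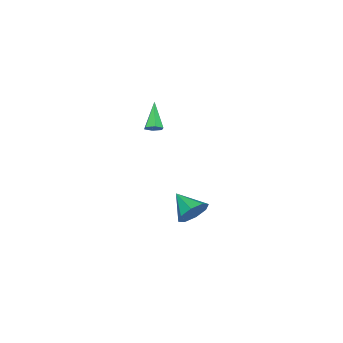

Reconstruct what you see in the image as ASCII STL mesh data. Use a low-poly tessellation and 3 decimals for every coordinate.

solid 
facet normal 0.367 0.815 -0.448
outer loop
vertex -2.054 2.867 -3.203
vertex -2.691 2.71 -4.01
vertex -2.756 3.232 -3.113
endloop
endfacet
facet normal 0.083 -0.084 0.993
outer loop
vertex -2.054 2.867 -3.203
vertex -2.756 3.232 -3.113
vertex -3.329 1.29 -3.23
endloop
endfacet
facet normal 0.365 0.816 -0.448
outer loop
vertex -2.756 3.232 -3.113
vertex -2.691 2.71 -4.01
vertex -3.42 3.29 -3.548
endloop
endfacet
facet normal -0.538 0.108 0.836
outer loop
vertex -2.756 3.232 -3.113
vertex -3.42 3.29 -3.548
vertex -3.329 1.29 -3.23
endloop
endfacet
facet normal 0.366 0.816 -0.448
outer loop
vertex -3.42 3.29 -3.548
vertex -2.691 2.71 -4.01
vertex -3.657 3.009 -4.254
endloop
endfacet
facet normal -0.949 0.007 0.316
outer loop
vertex -3.42 3.29 -3.548
vertex -3.657 3.009 -4.254
vertex -3.329 1.29 -3.23
endloop
endfacet
facet normal 0.366 0.816 -0.448
outer loop
vertex -3.657 3.009 -4.254
vertex -2.691 2.71 -4.01
vertex -3.328 2.552 -4.817
endloop
endfacet
facet normal -0.907 -0.329 -0.263
outer loop
vertex -3.657 3.009 -4.254
vertex -3.328 2.552 -4.817
vertex -3.329 1.29 -3.23
endloop
endfacet
facet normal 0.367 0.815 -0.449
outer loop
vertex -3.328 2.552 -4.817
vertex -2.691 2.71 -4.01
vertex -2.627 2.187 -4.907
endloop
endfacet
facet normal -0.438 -0.703 -0.560
outer loop
vertex -3.328 2.552 -4.817
vertex -2.627 2.187 -4.907
vertex -3.329 1.29 -3.23
endloop
endfacet
facet normal 0.366 0.815 -0.449
outer loop
vertex -2.627 2.187 -4.907
vertex -2.691 2.71 -4.01
vertex -1.963 2.129 -4.472
endloop
endfacet
facet normal 0.185 -0.897 -0.402
outer loop
vertex -2.627 2.187 -4.907
vertex -1.963 2.129 -4.472
vertex -3.329 1.29 -3.23
endloop
endfacet
facet normal 0.367 0.816 -0.448
outer loop
vertex -1.963 2.129 -4.472
vertex -2.691 2.71 -4.01
vertex -1.726 2.41 -3.766
endloop
endfacet
facet normal 0.595 -0.795 0.117
outer loop
vertex -1.963 2.129 -4.472
vertex -1.726 2.41 -3.766
vertex -3.329 1.29 -3.23
endloop
endfacet
facet normal 0.367 0.815 -0.448
outer loop
vertex -1.726 2.41 -3.766
vertex -2.691 2.71 -4.01
vertex -2.054 2.867 -3.203
endloop
endfacet
facet normal 0.553 -0.459 0.695
outer loop
vertex -1.726 2.41 -3.766
vertex -2.054 2.867 -3.203
vertex -3.329 1.29 -3.23
endloop
endfacet
facet normal 0.663 0.321 -0.676
outer loop
vertex -1.241 1.087 3.48
vertex -1.537 0.841 3.073
vertex -1.646 1.371 3.218
endloop
endfacet
facet normal 0.022 0.695 0.719
outer loop
vertex -1.241 1.087 3.48
vertex -1.646 1.371 3.218
vertex -2.783 0.239 4.347
endloop
endfacet
facet normal 0.663 0.321 -0.676
outer loop
vertex -1.646 1.371 3.218
vertex -1.537 0.841 3.073
vertex -1.942 1.125 2.811
endloop
endfacet
facet normal -0.679 0.733 0.051
outer loop
vertex -1.646 1.371 3.218
vertex -1.942 1.125 2.811
vertex -2.783 0.239 4.347
endloop
endfacet
facet normal 0.662 0.319 -0.678
outer loop
vertex -1.942 1.125 2.811
vertex -1.537 0.841 3.073
vertex -1.834 0.595 2.667
endloop
endfacet
facet normal -0.866 -0.041 -0.498
outer loop
vertex -1.942 1.125 2.811
vertex -1.834 0.595 2.667
vertex -2.783 0.239 4.347
endloop
endfacet
facet normal 0.662 0.320 -0.678
outer loop
vertex -1.834 0.595 2.667
vertex -1.537 0.841 3.073
vertex -1.428 0.311 2.929
endloop
endfacet
facet normal -0.353 -0.855 -0.380
outer loop
vertex -1.834 0.595 2.667
vertex -1.428 0.311 2.929
vertex -2.783 0.239 4.347
endloop
endfacet
facet normal 0.664 0.320 -0.676
outer loop
vertex -1.428 0.311 2.929
vertex -1.537 0.841 3.073
vertex -1.132 0.557 3.336
endloop
endfacet
facet normal 0.348 -0.893 0.287
outer loop
vertex -1.428 0.311 2.929
vertex -1.132 0.557 3.336
vertex -2.783 0.239 4.347
endloop
endfacet
facet normal 0.664 0.320 -0.676
outer loop
vertex -1.132 0.557 3.336
vertex -1.537 0.841 3.073
vertex -1.241 1.087 3.48
endloop
endfacet
facet normal 0.535 -0.117 0.837
outer loop
vertex -1.132 0.557 3.336
vertex -1.241 1.087 3.48
vertex -2.783 0.239 4.347
endloop
endfacet

endsolid


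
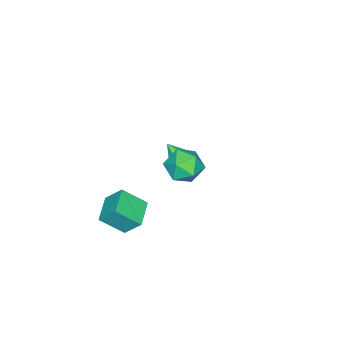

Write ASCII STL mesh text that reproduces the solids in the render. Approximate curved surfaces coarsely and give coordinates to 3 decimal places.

solid 
facet normal -0.145 0.565 -0.812
outer loop
vertex -0.88 -1.164 -3.231
vertex -1.378 -0.938 -2.985
vertex -0.849 -0.67 -2.893
endloop
endfacet
facet normal 0.952 -0.211 0.221
outer loop
vertex -0.88 -1.164 -3.231
vertex -0.849 -0.67 -2.893
vertex -1.222 -1.542 -2.115
endloop
endfacet
facet normal -0.145 0.565 -0.812
outer loop
vertex -0.849 -0.67 -2.893
vertex -1.378 -0.938 -2.985
vertex -1.347 -0.443 -2.646
endloop
endfacet
facet normal 0.549 0.413 0.727
outer loop
vertex -0.849 -0.67 -2.893
vertex -1.347 -0.443 -2.646
vertex -1.222 -1.542 -2.115
endloop
endfacet
facet normal -0.145 0.565 -0.812
outer loop
vertex -1.347 -0.443 -2.646
vertex -1.378 -0.938 -2.985
vertex -1.876 -0.711 -2.738
endloop
endfacet
facet normal -0.341 0.377 0.861
outer loop
vertex -1.347 -0.443 -2.646
vertex -1.876 -0.711 -2.738
vertex -1.222 -1.542 -2.115
endloop
endfacet
facet normal -0.146 0.564 -0.813
outer loop
vertex -1.876 -0.711 -2.738
vertex -1.378 -0.938 -2.985
vertex -1.907 -1.206 -3.076
endloop
endfacet
facet normal -0.825 -0.282 0.489
outer loop
vertex -1.876 -0.711 -2.738
vertex -1.907 -1.206 -3.076
vertex -1.222 -1.542 -2.115
endloop
endfacet
facet normal -0.146 0.565 -0.812
outer loop
vertex -1.907 -1.206 -3.076
vertex -1.378 -0.938 -2.985
vertex -1.409 -1.432 -3.323
endloop
endfacet
facet normal -0.420 -0.907 -0.018
outer loop
vertex -1.907 -1.206 -3.076
vertex -1.409 -1.432 -3.323
vertex -1.222 -1.542 -2.115
endloop
endfacet
facet normal -0.145 0.565 -0.812
outer loop
vertex -1.409 -1.432 -3.323
vertex -1.378 -0.938 -2.985
vertex -0.88 -1.164 -3.231
endloop
endfacet
facet normal 0.468 -0.871 -0.152
outer loop
vertex -1.409 -1.432 -3.323
vertex -0.88 -1.164 -3.231
vertex -1.222 -1.542 -2.115
endloop
endfacet
facet normal 0.185 0.022 0.982
outer loop
vertex 2.97 2.643 2.378
vertex 2.982 1.781 2.395
vertex 3.71 2.219 2.248
endloop
endfacet
facet normal 0.458 0.597 0.659
outer loop
vertex 2.97 2.643 2.378
vertex 3.71 2.219 2.248
vertex 3.515 2.904 1.763
endloop
endfacet
facet normal -0.075 0.940 0.332
outer loop
vertex 2.97 2.643 2.378
vertex 3.515 2.904 1.763
vertex 2.667 2.89 1.61
endloop
endfacet
facet normal -0.679 0.578 0.454
outer loop
vertex 2.97 2.643 2.378
vertex 2.667 2.89 1.61
vertex 2.337 2.196 2.0
endloop
endfacet
facet normal -0.518 0.010 0.856
outer loop
vertex 2.97 2.643 2.378
vertex 2.337 2.196 2.0
vertex 2.982 1.781 2.395
endloop
endfacet
facet normal 0.914 0.372 0.158
outer loop
vertex 3.515 2.904 1.763
vertex 3.71 2.219 2.248
vertex 3.863 2.204 1.4
endloop
endfacet
facet normal 0.473 -0.558 0.681
outer loop
vertex 3.71 2.219 2.248
vertex 2.982 1.781 2.395
vertex 3.533 1.51 1.79
endloop
endfacet
facet normal -0.663 -0.577 0.477
outer loop
vertex 2.982 1.781 2.395
vertex 2.337 2.196 2.0
vertex 2.685 1.496 1.637
endloop
endfacet
facet normal -0.924 0.342 -0.173
outer loop
vertex 2.337 2.196 2.0
vertex 2.667 2.89 1.61
vertex 2.49 2.181 1.152
endloop
endfacet
facet normal 0.051 0.928 -0.369
outer loop
vertex 2.667 2.89 1.61
vertex 3.515 2.904 1.763
vertex 3.218 2.619 1.005
endloop
endfacet
facet normal 0.679 -0.578 -0.454
outer loop
vertex 3.23 1.757 1.022
vertex 3.863 2.204 1.4
vertex 3.533 1.51 1.79
endloop
endfacet
facet normal 0.075 -0.940 -0.332
outer loop
vertex 3.23 1.757 1.022
vertex 3.533 1.51 1.79
vertex 2.685 1.496 1.637
endloop
endfacet
facet normal -0.458 -0.597 -0.659
outer loop
vertex 3.23 1.757 1.022
vertex 2.685 1.496 1.637
vertex 2.49 2.181 1.152
endloop
endfacet
facet normal -0.185 -0.022 -0.982
outer loop
vertex 3.23 1.757 1.022
vertex 2.49 2.181 1.152
vertex 3.218 2.619 1.005
endloop
endfacet
facet normal 0.518 -0.010 -0.856
outer loop
vertex 3.23 1.757 1.022
vertex 3.218 2.619 1.005
vertex 3.863 2.204 1.4
endloop
endfacet
facet normal 0.924 -0.342 0.173
outer loop
vertex 3.533 1.51 1.79
vertex 3.863 2.204 1.4
vertex 3.71 2.219 2.248
endloop
endfacet
facet normal -0.051 -0.928 0.369
outer loop
vertex 2.685 1.496 1.637
vertex 3.533 1.51 1.79
vertex 2.982 1.781 2.395
endloop
endfacet
facet normal -0.914 -0.372 -0.158
outer loop
vertex 2.49 2.181 1.152
vertex 2.685 1.496 1.637
vertex 2.337 2.196 2.0
endloop
endfacet
facet normal -0.473 0.558 -0.681
outer loop
vertex 3.218 2.619 1.005
vertex 2.49 2.181 1.152
vertex 2.667 2.89 1.61
endloop
endfacet
facet normal 0.663 0.577 -0.477
outer loop
vertex 3.863 2.204 1.4
vertex 3.218 2.619 1.005
vertex 3.515 2.904 1.763
endloop
endfacet
facet normal -0.901 -0.387 0.195
outer loop
vertex 2.275 -1.371 -2.383
vertex 1.717 -0.499 -3.234
vertex 2.41 -2.116 -3.236
endloop
endfacet
facet normal 0.417 -0.651 0.634
outer loop
vertex 3.563 -1.621 -3.486
vertex 2.275 -1.371 -2.383
vertex 2.41 -2.116 -3.236
endloop
endfacet
facet normal -0.901 -0.386 0.196
outer loop
vertex 2.41 -2.116 -3.236
vertex 1.717 -0.499 -3.234
vertex 1.851 -1.244 -4.086
endloop
endfacet
facet normal 0.118 -0.653 -0.748
outer loop
vertex 1.851 -1.244 -4.086
vertex 3.563 -1.621 -3.486
vertex 2.41 -2.116 -3.236
endloop
endfacet
facet normal -0.119 0.654 0.747
outer loop
vertex 2.275 -1.371 -2.383
vertex 2.87 -0.004 -3.484
vertex 1.717 -0.499 -3.234
endloop
endfacet
facet normal 0.417 -0.651 0.635
outer loop
vertex 3.429 -0.876 -2.634
vertex 2.275 -1.371 -2.383
vertex 3.563 -1.621 -3.486
endloop
endfacet
facet normal -0.118 0.653 0.748
outer loop
vertex 3.429 -0.876 -2.634
vertex 2.87 -0.004 -3.484
vertex 2.275 -1.371 -2.383
endloop
endfacet
facet normal -0.417 0.651 -0.635
outer loop
vertex 1.717 -0.499 -3.234
vertex 2.87 -0.004 -3.484
vertex 1.851 -1.244 -4.086
endloop
endfacet
facet normal 0.118 -0.654 -0.747
outer loop
vertex 3.005 -0.749 -4.337
vertex 3.563 -1.621 -3.486
vertex 1.851 -1.244 -4.086
endloop
endfacet
facet normal -0.417 0.651 -0.634
outer loop
vertex 1.851 -1.244 -4.086
vertex 2.87 -0.004 -3.484
vertex 3.005 -0.749 -4.337
endloop
endfacet
facet normal 0.902 0.386 -0.196
outer loop
vertex 3.005 -0.749 -4.337
vertex 3.429 -0.876 -2.634
vertex 3.563 -1.621 -3.486
endloop
endfacet
facet normal 0.901 0.387 -0.195
outer loop
vertex 2.87 -0.004 -3.484
vertex 3.429 -0.876 -2.634
vertex 3.005 -0.749 -4.337
endloop
endfacet

endsolid


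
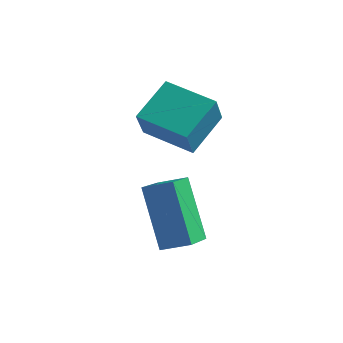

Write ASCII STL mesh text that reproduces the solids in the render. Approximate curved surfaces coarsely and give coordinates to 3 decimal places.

solid 
facet normal -0.982 0.008 0.191
outer loop
vertex 0.597 1.513 -0.987
vertex 0.771 2.854 -0.152
vertex 0.39 2.221 -2.082
endloop
endfacet
facet normal -0.109 -0.844 -0.525
outer loop
vertex 2.069 2.206 -2.408
vertex 0.597 1.513 -0.987
vertex 0.39 2.221 -2.082
endloop
endfacet
facet normal -0.982 0.009 0.191
outer loop
vertex 0.39 2.221 -2.082
vertex 0.771 2.854 -0.152
vertex 0.565 3.563 -1.246
endloop
endfacet
facet normal -0.156 0.537 -0.829
outer loop
vertex 0.565 3.563 -1.246
vertex 2.069 2.206 -2.408
vertex 0.39 2.221 -2.082
endloop
endfacet
facet normal 0.156 -0.537 0.829
outer loop
vertex 0.597 1.513 -0.987
vertex 2.45 2.839 -0.478
vertex 0.771 2.854 -0.152
endloop
endfacet
facet normal -0.111 -0.843 -0.526
outer loop
vertex 2.275 1.497 -1.314
vertex 0.597 1.513 -0.987
vertex 2.069 2.206 -2.408
endloop
endfacet
facet normal 0.156 -0.537 0.829
outer loop
vertex 2.275 1.497 -1.314
vertex 2.45 2.839 -0.478
vertex 0.597 1.513 -0.987
endloop
endfacet
facet normal 0.110 0.843 0.526
outer loop
vertex 0.771 2.854 -0.152
vertex 2.45 2.839 -0.478
vertex 0.565 3.563 -1.246
endloop
endfacet
facet normal -0.156 0.537 -0.829
outer loop
vertex 2.243 3.547 -1.573
vertex 2.069 2.206 -2.408
vertex 0.565 3.563 -1.246
endloop
endfacet
facet normal 0.110 0.844 0.525
outer loop
vertex 0.565 3.563 -1.246
vertex 2.45 2.839 -0.478
vertex 2.243 3.547 -1.573
endloop
endfacet
facet normal 0.982 -0.009 -0.191
outer loop
vertex 2.243 3.547 -1.573
vertex 2.275 1.497 -1.314
vertex 2.069 2.206 -2.408
endloop
endfacet
facet normal 0.981 -0.009 -0.191
outer loop
vertex 2.45 2.839 -0.478
vertex 2.275 1.497 -1.314
vertex 2.243 3.547 -1.573
endloop
endfacet
facet normal -0.455 0.308 0.835
outer loop
vertex 2.824 -0.163 -2.026
vertex 2.605 1.015 -2.58
vertex 2.01 -0.469 -2.357
endloop
endfacet
facet normal 0.165 -0.893 0.420
outer loop
vertex 2.995 -1.135 -4.16
vertex 2.824 -0.163 -2.026
vertex 2.01 -0.469 -2.357
endloop
endfacet
facet normal -0.456 0.308 0.835
outer loop
vertex 2.01 -0.469 -2.357
vertex 2.605 1.015 -2.58
vertex 1.792 0.709 -2.911
endloop
endfacet
facet normal -0.874 -0.329 -0.356
outer loop
vertex 1.792 0.709 -2.911
vertex 2.995 -1.135 -4.16
vertex 2.01 -0.469 -2.357
endloop
endfacet
facet normal 0.874 0.330 0.356
outer loop
vertex 2.824 -0.163 -2.026
vertex 3.59 0.349 -4.383
vertex 2.605 1.015 -2.58
endloop
endfacet
facet normal 0.165 -0.893 0.420
outer loop
vertex 3.808 -0.829 -3.829
vertex 2.824 -0.163 -2.026
vertex 2.995 -1.135 -4.16
endloop
endfacet
facet normal 0.875 0.329 0.356
outer loop
vertex 3.808 -0.829 -3.829
vertex 3.59 0.349 -4.383
vertex 2.824 -0.163 -2.026
endloop
endfacet
facet normal -0.165 0.892 -0.420
outer loop
vertex 2.605 1.015 -2.58
vertex 3.59 0.349 -4.383
vertex 1.792 0.709 -2.911
endloop
endfacet
facet normal -0.875 -0.330 -0.355
outer loop
vertex 2.776 0.043 -4.714
vertex 2.995 -1.135 -4.16
vertex 1.792 0.709 -2.911
endloop
endfacet
facet normal -0.165 0.893 -0.420
outer loop
vertex 1.792 0.709 -2.911
vertex 3.59 0.349 -4.383
vertex 2.776 0.043 -4.714
endloop
endfacet
facet normal 0.456 -0.308 -0.835
outer loop
vertex 2.776 0.043 -4.714
vertex 3.808 -0.829 -3.829
vertex 2.995 -1.135 -4.16
endloop
endfacet
facet normal 0.456 -0.308 -0.835
outer loop
vertex 3.59 0.349 -4.383
vertex 3.808 -0.829 -3.829
vertex 2.776 0.043 -4.714
endloop
endfacet

endsolid


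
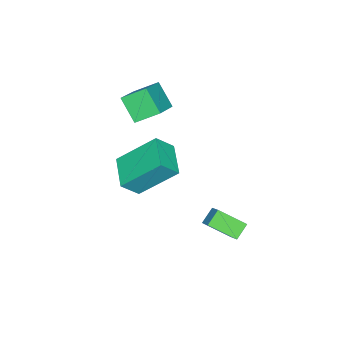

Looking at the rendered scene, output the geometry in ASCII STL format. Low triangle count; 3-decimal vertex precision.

solid 
facet normal -0.874 -0.187 -0.448
outer loop
vertex -3.252 -1.339 1.321
vertex -2.938 -0.495 0.356
vertex -2.744 -2.234 0.704
endloop
endfacet
facet normal -0.238 -0.639 0.731
outer loop
vertex -1.302 -1.925 1.444
vertex -3.252 -1.339 1.321
vertex -2.744 -2.234 0.704
endloop
endfacet
facet normal -0.874 -0.187 -0.448
outer loop
vertex -2.744 -2.234 0.704
vertex -2.938 -0.495 0.356
vertex -2.43 -1.39 -0.261
endloop
endfacet
facet normal 0.424 -0.746 -0.514
outer loop
vertex -2.43 -1.39 -0.261
vertex -1.302 -1.925 1.444
vertex -2.744 -2.234 0.704
endloop
endfacet
facet normal -0.424 0.746 0.514
outer loop
vertex -3.252 -1.339 1.321
vertex -1.496 -0.186 1.096
vertex -2.938 -0.495 0.356
endloop
endfacet
facet normal -0.238 -0.639 0.731
outer loop
vertex -1.81 -1.03 2.061
vertex -3.252 -1.339 1.321
vertex -1.302 -1.925 1.444
endloop
endfacet
facet normal -0.424 0.746 0.514
outer loop
vertex -1.81 -1.03 2.061
vertex -1.496 -0.186 1.096
vertex -3.252 -1.339 1.321
endloop
endfacet
facet normal 0.238 0.639 -0.731
outer loop
vertex -2.938 -0.495 0.356
vertex -1.496 -0.186 1.096
vertex -2.43 -1.39 -0.261
endloop
endfacet
facet normal 0.424 -0.746 -0.514
outer loop
vertex -0.988 -1.081 0.479
vertex -1.302 -1.925 1.444
vertex -2.43 -1.39 -0.261
endloop
endfacet
facet normal 0.238 0.639 -0.731
outer loop
vertex -2.43 -1.39 -0.261
vertex -1.496 -0.186 1.096
vertex -0.988 -1.081 0.479
endloop
endfacet
facet normal 0.874 0.187 0.448
outer loop
vertex -0.988 -1.081 0.479
vertex -1.81 -1.03 2.061
vertex -1.302 -1.925 1.444
endloop
endfacet
facet normal 0.874 0.187 0.448
outer loop
vertex -1.496 -0.186 1.096
vertex -1.81 -1.03 2.061
vertex -0.988 -1.081 0.479
endloop
endfacet
facet normal -0.558 -0.568 -0.605
outer loop
vertex -0.68 2.707 -2.976
vertex -1.059 3.808 -3.66
vertex -0.047 2.616 -3.474
endloop
endfacet
facet normal 0.281 -0.815 0.506
outer loop
vertex 0.539 3.212 -2.84
vertex -0.68 2.707 -2.976
vertex -0.047 2.616 -3.474
endloop
endfacet
facet normal -0.559 -0.569 -0.604
outer loop
vertex -0.047 2.616 -3.474
vertex -1.059 3.808 -3.66
vertex -0.427 3.716 -4.158
endloop
endfacet
facet normal 0.780 -0.113 -0.615
outer loop
vertex -0.427 3.716 -4.158
vertex 0.539 3.212 -2.84
vertex -0.047 2.616 -3.474
endloop
endfacet
facet normal -0.780 0.113 0.615
outer loop
vertex -0.68 2.707 -2.976
vertex -0.473 4.404 -3.026
vertex -1.059 3.808 -3.66
endloop
endfacet
facet normal 0.281 -0.815 0.507
outer loop
vertex -0.093 3.304 -2.342
vertex -0.68 2.707 -2.976
vertex 0.539 3.212 -2.84
endloop
endfacet
facet normal -0.780 0.113 0.615
outer loop
vertex -0.093 3.304 -2.342
vertex -0.473 4.404 -3.026
vertex -0.68 2.707 -2.976
endloop
endfacet
facet normal -0.281 0.815 -0.507
outer loop
vertex -1.059 3.808 -3.66
vertex -0.473 4.404 -3.026
vertex -0.427 3.716 -4.158
endloop
endfacet
facet normal 0.780 -0.114 -0.615
outer loop
vertex 0.16 4.313 -3.524
vertex 0.539 3.212 -2.84
vertex -0.427 3.716 -4.158
endloop
endfacet
facet normal -0.281 0.815 -0.507
outer loop
vertex -0.427 3.716 -4.158
vertex -0.473 4.404 -3.026
vertex 0.16 4.313 -3.524
endloop
endfacet
facet normal 0.559 0.568 0.604
outer loop
vertex 0.16 4.313 -3.524
vertex -0.093 3.304 -2.342
vertex 0.539 3.212 -2.84
endloop
endfacet
facet normal 0.558 0.569 0.605
outer loop
vertex -0.473 4.404 -3.026
vertex -0.093 3.304 -2.342
vertex 0.16 4.313 -3.524
endloop
endfacet
facet normal -0.756 -0.610 0.238
outer loop
vertex 0.216 0.663 1.173
vertex -0.381 1.115 0.436
vertex 0.905 -0.748 -0.251
endloop
endfacet
facet normal 0.569 -0.430 0.701
outer loop
vertex 2.061 0.185 -0.616
vertex 0.216 0.663 1.173
vertex 0.905 -0.748 -0.251
endloop
endfacet
facet normal -0.756 -0.610 0.238
outer loop
vertex 0.905 -0.748 -0.251
vertex -0.381 1.115 0.436
vertex 0.308 -0.296 -0.988
endloop
endfacet
facet normal 0.325 -0.666 -0.672
outer loop
vertex 0.308 -0.296 -0.988
vertex 2.061 0.185 -0.616
vertex 0.905 -0.748 -0.251
endloop
endfacet
facet normal -0.325 0.666 0.672
outer loop
vertex 0.216 0.663 1.173
vertex 0.775 2.048 0.071
vertex -0.381 1.115 0.436
endloop
endfacet
facet normal 0.569 -0.430 0.701
outer loop
vertex 1.372 1.596 0.808
vertex 0.216 0.663 1.173
vertex 2.061 0.185 -0.616
endloop
endfacet
facet normal -0.325 0.666 0.672
outer loop
vertex 1.372 1.596 0.808
vertex 0.775 2.048 0.071
vertex 0.216 0.663 1.173
endloop
endfacet
facet normal -0.569 0.430 -0.701
outer loop
vertex -0.381 1.115 0.436
vertex 0.775 2.048 0.071
vertex 0.308 -0.296 -0.988
endloop
endfacet
facet normal 0.325 -0.666 -0.672
outer loop
vertex 1.464 0.637 -1.353
vertex 2.061 0.185 -0.616
vertex 0.308 -0.296 -0.988
endloop
endfacet
facet normal -0.569 0.430 -0.701
outer loop
vertex 0.308 -0.296 -0.988
vertex 0.775 2.048 0.071
vertex 1.464 0.637 -1.353
endloop
endfacet
facet normal 0.756 0.610 -0.238
outer loop
vertex 1.464 0.637 -1.353
vertex 1.372 1.596 0.808
vertex 2.061 0.185 -0.616
endloop
endfacet
facet normal 0.756 0.610 -0.238
outer loop
vertex 0.775 2.048 0.071
vertex 1.372 1.596 0.808
vertex 1.464 0.637 -1.353
endloop
endfacet

endsolid
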